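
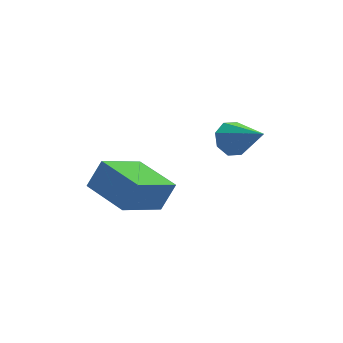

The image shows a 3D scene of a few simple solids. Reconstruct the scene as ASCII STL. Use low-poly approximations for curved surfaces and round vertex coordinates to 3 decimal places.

solid 
facet normal -0.168 0.795 -0.583
outer loop
vertex 1.568 -0.071 -0.506
vertex 0.987 0.104 -0.1
vertex 1.698 0.268 -0.081
endloop
endfacet
facet normal 0.957 -0.283 -0.067
outer loop
vertex 1.568 -0.071 -0.506
vertex 1.698 0.268 -0.081
vertex 1.293 -1.344 0.96
endloop
endfacet
facet normal -0.168 0.796 -0.581
outer loop
vertex 1.698 0.268 -0.081
vertex 0.987 0.104 -0.1
vertex 1.412 0.51 0.333
endloop
endfacet
facet normal 0.848 0.120 0.516
outer loop
vertex 1.698 0.268 -0.081
vertex 1.412 0.51 0.333
vertex 1.293 -1.344 0.96
endloop
endfacet
facet normal -0.166 0.796 -0.583
outer loop
vertex 1.412 0.51 0.333
vertex 0.987 0.104 -0.1
vertex 0.876 0.515 0.493
endloop
endfacet
facet normal 0.276 0.292 0.916
outer loop
vertex 1.412 0.51 0.333
vertex 0.876 0.515 0.493
vertex 1.293 -1.344 0.96
endloop
endfacet
facet normal -0.169 0.795 -0.583
outer loop
vertex 0.876 0.515 0.493
vertex 0.987 0.104 -0.1
vertex 0.406 0.278 0.306
endloop
endfacet
facet normal -0.423 0.130 0.897
outer loop
vertex 0.876 0.515 0.493
vertex 0.406 0.278 0.306
vertex 1.293 -1.344 0.96
endloop
endfacet
facet normal -0.168 0.796 -0.582
outer loop
vertex 0.406 0.278 0.306
vertex 0.987 0.104 -0.1
vertex 0.276 -0.06 -0.119
endloop
endfacet
facet normal -0.840 -0.269 0.471
outer loop
vertex 0.406 0.278 0.306
vertex 0.276 -0.06 -0.119
vertex 1.293 -1.344 0.96
endloop
endfacet
facet normal -0.168 0.795 -0.583
outer loop
vertex 0.276 -0.06 -0.119
vertex 0.987 0.104 -0.1
vertex 0.562 -0.303 -0.533
endloop
endfacet
facet normal -0.732 -0.673 -0.111
outer loop
vertex 0.276 -0.06 -0.119
vertex 0.562 -0.303 -0.533
vertex 1.293 -1.344 0.96
endloop
endfacet
facet normal -0.168 0.795 -0.582
outer loop
vertex 0.562 -0.303 -0.533
vertex 0.987 0.104 -0.1
vertex 1.097 -0.307 -0.693
endloop
endfacet
facet normal -0.159 -0.845 -0.511
outer loop
vertex 0.562 -0.303 -0.533
vertex 1.097 -0.307 -0.693
vertex 1.293 -1.344 0.96
endloop
endfacet
facet normal -0.167 0.795 -0.582
outer loop
vertex 1.097 -0.307 -0.693
vertex 0.987 0.104 -0.1
vertex 1.568 -0.071 -0.506
endloop
endfacet
facet normal 0.538 -0.684 -0.493
outer loop
vertex 1.097 -0.307 -0.693
vertex 1.568 -0.071 -0.506
vertex 1.293 -1.344 0.96
endloop
endfacet
facet normal -0.503 -0.022 -0.864
outer loop
vertex -3.502 -0.372 -1.684
vertex -3.901 1.384 -1.496
vertex -1.773 0.131 -2.704
endloop
endfacet
facet normal 0.220 -0.970 -0.105
outer loop
vertex -1.179 0.156 -1.684
vertex -3.502 -0.372 -1.684
vertex -1.773 0.131 -2.704
endloop
endfacet
facet normal -0.503 -0.022 -0.864
outer loop
vertex -1.773 0.131 -2.704
vertex -3.901 1.384 -1.496
vertex -2.171 1.886 -2.516
endloop
endfacet
facet normal 0.836 0.242 -0.493
outer loop
vertex -2.171 1.886 -2.516
vertex -1.179 0.156 -1.684
vertex -1.773 0.131 -2.704
endloop
endfacet
facet normal -0.836 -0.243 0.493
outer loop
vertex -3.502 -0.372 -1.684
vertex -3.307 1.409 -0.476
vertex -3.901 1.384 -1.496
endloop
endfacet
facet normal 0.220 -0.970 -0.103
outer loop
vertex -2.909 -0.346 -0.664
vertex -3.502 -0.372 -1.684
vertex -1.179 0.156 -1.684
endloop
endfacet
facet normal -0.836 -0.242 0.492
outer loop
vertex -2.909 -0.346 -0.664
vertex -3.307 1.409 -0.476
vertex -3.502 -0.372 -1.684
endloop
endfacet
facet normal -0.220 0.970 0.104
outer loop
vertex -3.901 1.384 -1.496
vertex -3.307 1.409 -0.476
vertex -2.171 1.886 -2.516
endloop
endfacet
facet normal 0.836 0.243 -0.492
outer loop
vertex -1.578 1.912 -1.496
vertex -1.179 0.156 -1.684
vertex -2.171 1.886 -2.516
endloop
endfacet
facet normal -0.221 0.970 0.104
outer loop
vertex -2.171 1.886 -2.516
vertex -3.307 1.409 -0.476
vertex -1.578 1.912 -1.496
endloop
endfacet
facet normal 0.503 0.022 0.864
outer loop
vertex -1.578 1.912 -1.496
vertex -2.909 -0.346 -0.664
vertex -1.179 0.156 -1.684
endloop
endfacet
facet normal 0.503 0.022 0.864
outer loop
vertex -3.307 1.409 -0.476
vertex -2.909 -0.346 -0.664
vertex -1.578 1.912 -1.496
endloop
endfacet

endsolid


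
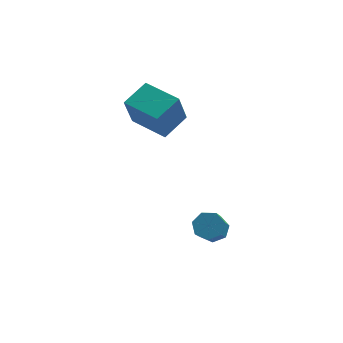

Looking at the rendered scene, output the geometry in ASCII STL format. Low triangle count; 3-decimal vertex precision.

solid 
facet normal -0.822 0.562 0.097
outer loop
vertex -3.56 -0.005 0.078
vertex -2.965 0.793 0.497
vertex -3.369 0.482 -1.123
endloop
endfacet
facet normal -0.551 -0.739 -0.387
outer loop
vertex -2.235 -0.293 -1.257
vertex -3.56 -0.005 0.078
vertex -3.369 0.482 -1.123
endloop
endfacet
facet normal -0.821 0.562 0.097
outer loop
vertex -3.369 0.482 -1.123
vertex -2.965 0.793 0.497
vertex -2.773 1.28 -0.704
endloop
endfacet
facet normal 0.146 0.372 -0.917
outer loop
vertex -2.773 1.28 -0.704
vertex -2.235 -0.293 -1.257
vertex -3.369 0.482 -1.123
endloop
endfacet
facet normal -0.146 -0.372 0.917
outer loop
vertex -3.56 -0.005 0.078
vertex -1.831 0.018 0.363
vertex -2.965 0.793 0.497
endloop
endfacet
facet normal -0.551 -0.739 -0.388
outer loop
vertex -2.427 -0.78 -0.056
vertex -3.56 -0.005 0.078
vertex -2.235 -0.293 -1.257
endloop
endfacet
facet normal -0.146 -0.372 0.917
outer loop
vertex -2.427 -0.78 -0.056
vertex -1.831 0.018 0.363
vertex -3.56 -0.005 0.078
endloop
endfacet
facet normal 0.551 0.739 0.388
outer loop
vertex -2.965 0.793 0.497
vertex -1.831 0.018 0.363
vertex -2.773 1.28 -0.704
endloop
endfacet
facet normal 0.146 0.372 -0.917
outer loop
vertex -1.64 0.505 -0.838
vertex -2.235 -0.293 -1.257
vertex -2.773 1.28 -0.704
endloop
endfacet
facet normal 0.551 0.739 0.387
outer loop
vertex -2.773 1.28 -0.704
vertex -1.831 0.018 0.363
vertex -1.64 0.505 -0.838
endloop
endfacet
facet normal 0.822 -0.562 -0.097
outer loop
vertex -1.64 0.505 -0.838
vertex -2.427 -0.78 -0.056
vertex -2.235 -0.293 -1.257
endloop
endfacet
facet normal 0.821 -0.562 -0.097
outer loop
vertex -1.831 0.018 0.363
vertex -2.427 -0.78 -0.056
vertex -1.64 0.505 -0.838
endloop
endfacet
facet normal 0.033 0.727 -0.686
outer loop
vertex -0.156 -2.022 -4.563
vertex -0.575 -1.8 -4.348
vertex -0.073 -1.719 -4.238
endloop
endfacet
facet normal 0.982 -0.149 -0.112
outer loop
vertex -0.156 -2.022 -4.563
vertex -0.073 -1.719 -4.238
vertex -0.206 -3.141 -3.506
endloop
endfacet
facet normal 0.982 -0.149 -0.112
outer loop
vertex -0.206 -3.141 -3.506
vertex -0.073 -1.719 -4.238
vertex -0.123 -2.838 -3.182
endloop
endfacet
facet normal -0.032 -0.726 0.687
outer loop
vertex -0.206 -3.141 -3.506
vertex -0.123 -2.838 -3.182
vertex -0.625 -2.92 -3.292
endloop
endfacet
facet normal 0.033 0.727 -0.686
outer loop
vertex -0.073 -1.719 -4.238
vertex -0.575 -1.8 -4.348
vertex -0.368 -1.478 -3.997
endloop
endfacet
facet normal 0.755 0.432 0.493
outer loop
vertex -0.073 -1.719 -4.238
vertex -0.368 -1.478 -3.997
vertex -0.123 -2.838 -3.182
endloop
endfacet
facet normal 0.756 0.431 0.492
outer loop
vertex -0.123 -2.838 -3.182
vertex -0.368 -1.478 -3.997
vertex -0.418 -2.597 -2.94
endloop
endfacet
facet normal -0.031 -0.727 0.686
outer loop
vertex -0.123 -2.838 -3.182
vertex -0.418 -2.597 -2.94
vertex -0.625 -2.92 -3.292
endloop
endfacet
facet normal 0.033 0.727 -0.686
outer loop
vertex -0.368 -1.478 -3.997
vertex -0.575 -1.8 -4.348
vertex -0.819 -1.479 -4.02
endloop
endfacet
facet normal -0.039 0.687 0.726
outer loop
vertex -0.368 -1.478 -3.997
vertex -0.819 -1.479 -4.02
vertex -0.418 -2.597 -2.94
endloop
endfacet
facet normal -0.040 0.687 0.726
outer loop
vertex -0.418 -2.597 -2.94
vertex -0.819 -1.479 -4.02
vertex -0.869 -2.599 -2.963
endloop
endfacet
facet normal -0.032 -0.727 0.686
outer loop
vertex -0.418 -2.597 -2.94
vertex -0.869 -2.599 -2.963
vertex -0.625 -2.92 -3.292
endloop
endfacet
facet normal 0.031 0.726 -0.687
outer loop
vertex -0.819 -1.479 -4.02
vertex -0.575 -1.8 -4.348
vertex -1.086 -1.723 -4.29
endloop
endfacet
facet normal -0.806 0.425 0.412
outer loop
vertex -0.819 -1.479 -4.02
vertex -1.086 -1.723 -4.29
vertex -0.869 -2.599 -2.963
endloop
endfacet
facet normal -0.806 0.425 0.412
outer loop
vertex -0.869 -2.599 -2.963
vertex -1.086 -1.723 -4.29
vertex -1.136 -2.842 -3.234
endloop
endfacet
facet normal -0.033 -0.728 0.685
outer loop
vertex -0.869 -2.599 -2.963
vertex -1.136 -2.842 -3.234
vertex -0.625 -2.92 -3.292
endloop
endfacet
facet normal 0.031 0.726 -0.687
outer loop
vertex -1.086 -1.723 -4.29
vertex -0.575 -1.8 -4.348
vertex -0.968 -2.025 -4.604
endloop
endfacet
facet normal -0.965 -0.157 -0.212
outer loop
vertex -1.086 -1.723 -4.29
vertex -0.968 -2.025 -4.604
vertex -1.136 -2.842 -3.234
endloop
endfacet
facet normal -0.965 -0.157 -0.212
outer loop
vertex -1.136 -2.842 -3.234
vertex -0.968 -2.025 -4.604
vertex -1.018 -3.144 -3.548
endloop
endfacet
facet normal -0.033 -0.727 0.686
outer loop
vertex -1.136 -2.842 -3.234
vertex -1.018 -3.144 -3.548
vertex -0.625 -2.92 -3.292
endloop
endfacet
facet normal 0.031 0.727 -0.686
outer loop
vertex -0.968 -2.025 -4.604
vertex -0.575 -1.8 -4.348
vertex -0.554 -2.158 -4.726
endloop
endfacet
facet normal -0.398 -0.620 -0.676
outer loop
vertex -0.968 -2.025 -4.604
vertex -0.554 -2.158 -4.726
vertex -1.018 -3.144 -3.548
endloop
endfacet
facet normal -0.398 -0.620 -0.676
outer loop
vertex -1.018 -3.144 -3.548
vertex -0.554 -2.158 -4.726
vertex -0.605 -3.277 -3.669
endloop
endfacet
facet normal -0.033 -0.727 0.686
outer loop
vertex -1.018 -3.144 -3.548
vertex -0.605 -3.277 -3.669
vertex -0.625 -2.92 -3.292
endloop
endfacet
facet normal 0.033 0.727 -0.686
outer loop
vertex -0.554 -2.158 -4.726
vertex -0.575 -1.8 -4.348
vertex -0.156 -2.022 -4.563
endloop
endfacet
facet normal 0.469 -0.618 -0.631
outer loop
vertex -0.554 -2.158 -4.726
vertex -0.156 -2.022 -4.563
vertex -0.605 -3.277 -3.669
endloop
endfacet
facet normal 0.469 -0.618 -0.632
outer loop
vertex -0.605 -3.277 -3.669
vertex -0.156 -2.022 -4.563
vertex -0.206 -3.141 -3.506
endloop
endfacet
facet normal -0.033 -0.727 0.686
outer loop
vertex -0.605 -3.277 -3.669
vertex -0.206 -3.141 -3.506
vertex -0.625 -2.92 -3.292
endloop
endfacet

endsolid


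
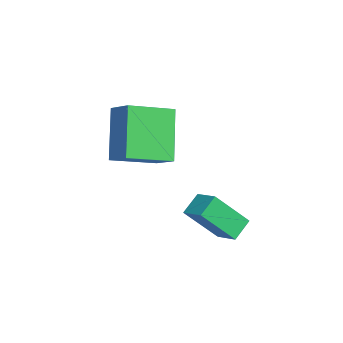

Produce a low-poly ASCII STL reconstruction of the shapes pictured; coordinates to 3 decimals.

solid 
facet normal -0.809 -0.488 -0.328
outer loop
vertex 2.281 -2.376 2.24
vertex 1.788 -1.887 2.729
vertex 2.132 -1.307 1.019
endloop
endfacet
facet normal 0.581 -0.576 -0.575
outer loop
vertex 2.852 -0.873 1.311
vertex 2.281 -2.376 2.24
vertex 2.132 -1.307 1.019
endloop
endfacet
facet normal -0.809 -0.487 -0.328
outer loop
vertex 2.132 -1.307 1.019
vertex 1.788 -1.887 2.729
vertex 1.639 -0.817 1.508
endloop
endfacet
facet normal -0.091 0.656 -0.749
outer loop
vertex 1.639 -0.817 1.508
vertex 2.852 -0.873 1.311
vertex 2.132 -1.307 1.019
endloop
endfacet
facet normal 0.092 -0.656 0.749
outer loop
vertex 2.281 -2.376 2.24
vertex 2.508 -1.453 3.021
vertex 1.788 -1.887 2.729
endloop
endfacet
facet normal 0.580 -0.576 -0.576
outer loop
vertex 3.001 -1.943 2.532
vertex 2.281 -2.376 2.24
vertex 2.852 -0.873 1.311
endloop
endfacet
facet normal 0.091 -0.656 0.749
outer loop
vertex 3.001 -1.943 2.532
vertex 2.508 -1.453 3.021
vertex 2.281 -2.376 2.24
endloop
endfacet
facet normal -0.581 0.576 0.576
outer loop
vertex 1.788 -1.887 2.729
vertex 2.508 -1.453 3.021
vertex 1.639 -0.817 1.508
endloop
endfacet
facet normal -0.091 0.657 -0.749
outer loop
vertex 2.359 -0.384 1.8
vertex 2.852 -0.873 1.311
vertex 1.639 -0.817 1.508
endloop
endfacet
facet normal -0.580 0.576 0.575
outer loop
vertex 1.639 -0.817 1.508
vertex 2.508 -1.453 3.021
vertex 2.359 -0.384 1.8
endloop
endfacet
facet normal 0.809 0.487 0.328
outer loop
vertex 2.359 -0.384 1.8
vertex 3.001 -1.943 2.532
vertex 2.852 -0.873 1.311
endloop
endfacet
facet normal 0.809 0.487 0.328
outer loop
vertex 2.508 -1.453 3.021
vertex 3.001 -1.943 2.532
vertex 2.359 -0.384 1.8
endloop
endfacet
facet normal -0.569 0.079 0.819
outer loop
vertex -0.797 -3.773 5.333
vertex -1.38 -2.23 4.779
vertex -1.578 -4.247 4.836
endloop
endfacet
facet normal 0.335 -0.887 0.318
outer loop
vertex -0.4 -4.41 3.141
vertex -0.797 -3.773 5.333
vertex -1.578 -4.247 4.836
endloop
endfacet
facet normal -0.569 0.079 0.819
outer loop
vertex -1.578 -4.247 4.836
vertex -1.38 -2.23 4.779
vertex -2.161 -2.704 4.282
endloop
endfacet
facet normal -0.751 -0.455 -0.478
outer loop
vertex -2.161 -2.704 4.282
vertex -0.4 -4.41 3.141
vertex -1.578 -4.247 4.836
endloop
endfacet
facet normal 0.751 0.455 0.478
outer loop
vertex -0.797 -3.773 5.333
vertex -0.202 -2.393 3.084
vertex -1.38 -2.23 4.779
endloop
endfacet
facet normal 0.335 -0.887 0.318
outer loop
vertex 0.381 -3.936 3.638
vertex -0.797 -3.773 5.333
vertex -0.4 -4.41 3.141
endloop
endfacet
facet normal 0.751 0.455 0.478
outer loop
vertex 0.381 -3.936 3.638
vertex -0.202 -2.393 3.084
vertex -0.797 -3.773 5.333
endloop
endfacet
facet normal -0.335 0.887 -0.318
outer loop
vertex -1.38 -2.23 4.779
vertex -0.202 -2.393 3.084
vertex -2.161 -2.704 4.282
endloop
endfacet
facet normal -0.751 -0.455 -0.478
outer loop
vertex -0.983 -2.867 2.587
vertex -0.4 -4.41 3.141
vertex -2.161 -2.704 4.282
endloop
endfacet
facet normal -0.335 0.887 -0.318
outer loop
vertex -2.161 -2.704 4.282
vertex -0.202 -2.393 3.084
vertex -0.983 -2.867 2.587
endloop
endfacet
facet normal 0.569 -0.079 -0.819
outer loop
vertex -0.983 -2.867 2.587
vertex 0.381 -3.936 3.638
vertex -0.4 -4.41 3.141
endloop
endfacet
facet normal 0.569 -0.079 -0.819
outer loop
vertex -0.202 -2.393 3.084
vertex 0.381 -3.936 3.638
vertex -0.983 -2.867 2.587
endloop
endfacet

endsolid


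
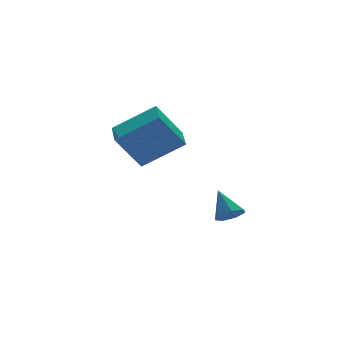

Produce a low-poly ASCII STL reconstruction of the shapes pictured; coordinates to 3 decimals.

solid 
facet normal -0.016 -0.704 -0.710
outer loop
vertex 3.555 1.078 -2.009
vertex 3.068 0.736 -1.659
vertex 2.989 1.224 -2.141
endloop
endfacet
facet normal 0.309 0.887 -0.343
outer loop
vertex 3.555 1.078 -2.009
vertex 2.989 1.224 -2.141
vertex 3.092 1.784 -0.601
endloop
endfacet
facet normal -0.015 -0.704 -0.710
outer loop
vertex 2.989 1.224 -2.141
vertex 3.068 0.736 -1.659
vertex 2.483 1.002 -1.91
endloop
endfacet
facet normal -0.487 0.831 -0.269
outer loop
vertex 2.989 1.224 -2.141
vertex 2.483 1.002 -1.91
vertex 3.092 1.784 -0.601
endloop
endfacet
facet normal -0.015 -0.703 -0.711
outer loop
vertex 2.483 1.002 -1.91
vertex 3.068 0.736 -1.659
vertex 2.418 0.58 -1.491
endloop
endfacet
facet normal -0.911 0.352 0.213
outer loop
vertex 2.483 1.002 -1.91
vertex 2.418 0.58 -1.491
vertex 3.092 1.784 -0.601
endloop
endfacet
facet normal -0.015 -0.703 -0.711
outer loop
vertex 2.418 0.58 -1.491
vertex 3.068 0.736 -1.659
vertex 2.842 0.275 -1.198
endloop
endfacet
facet normal -0.646 -0.186 0.741
outer loop
vertex 2.418 0.58 -1.491
vertex 2.842 0.275 -1.198
vertex 3.092 1.784 -0.601
endloop
endfacet
facet normal -0.016 -0.703 -0.711
outer loop
vertex 2.842 0.275 -1.198
vertex 3.068 0.736 -1.659
vertex 3.437 0.317 -1.253
endloop
endfacet
facet normal 0.112 -0.382 0.918
outer loop
vertex 2.842 0.275 -1.198
vertex 3.437 0.317 -1.253
vertex 3.092 1.784 -0.601
endloop
endfacet
facet normal -0.016 -0.703 -0.711
outer loop
vertex 3.437 0.317 -1.253
vertex 3.068 0.736 -1.659
vertex 3.754 0.675 -1.614
endloop
endfacet
facet normal 0.789 -0.085 0.609
outer loop
vertex 3.437 0.317 -1.253
vertex 3.754 0.675 -1.614
vertex 3.092 1.784 -0.601
endloop
endfacet
facet normal -0.016 -0.704 -0.710
outer loop
vertex 3.754 0.675 -1.614
vertex 3.068 0.736 -1.659
vertex 3.555 1.078 -2.009
endloop
endfacet
facet normal 0.876 0.479 0.048
outer loop
vertex 3.754 0.675 -1.614
vertex 3.555 1.078 -2.009
vertex 3.092 1.784 -0.601
endloop
endfacet
facet normal -0.729 0.395 -0.559
outer loop
vertex -1.935 1.444 3.313
vertex -1.378 2.707 3.478
vertex -0.869 1.181 1.738
endloop
endfacet
facet normal -0.400 -0.909 -0.119
outer loop
vertex 0.698 0.333 2.942
vertex -1.935 1.444 3.313
vertex -0.869 1.181 1.738
endloop
endfacet
facet normal -0.729 0.395 -0.560
outer loop
vertex -0.869 1.181 1.738
vertex -1.378 2.707 3.478
vertex -0.312 2.444 1.904
endloop
endfacet
facet normal 0.556 -0.137 -0.820
outer loop
vertex -0.312 2.444 1.904
vertex 0.698 0.333 2.942
vertex -0.869 1.181 1.738
endloop
endfacet
facet normal -0.555 0.138 0.820
outer loop
vertex -1.935 1.444 3.313
vertex 0.189 1.859 4.682
vertex -1.378 2.707 3.478
endloop
endfacet
facet normal -0.400 -0.909 -0.119
outer loop
vertex -0.368 0.596 4.516
vertex -1.935 1.444 3.313
vertex 0.698 0.333 2.942
endloop
endfacet
facet normal -0.555 0.137 0.820
outer loop
vertex -0.368 0.596 4.516
vertex 0.189 1.859 4.682
vertex -1.935 1.444 3.313
endloop
endfacet
facet normal 0.400 0.909 0.119
outer loop
vertex -1.378 2.707 3.478
vertex 0.189 1.859 4.682
vertex -0.312 2.444 1.904
endloop
endfacet
facet normal 0.555 -0.138 -0.820
outer loop
vertex 1.255 1.596 3.107
vertex 0.698 0.333 2.942
vertex -0.312 2.444 1.904
endloop
endfacet
facet normal 0.400 0.909 0.119
outer loop
vertex -0.312 2.444 1.904
vertex 0.189 1.859 4.682
vertex 1.255 1.596 3.107
endloop
endfacet
facet normal 0.729 -0.395 0.560
outer loop
vertex 1.255 1.596 3.107
vertex -0.368 0.596 4.516
vertex 0.698 0.333 2.942
endloop
endfacet
facet normal 0.729 -0.395 0.559
outer loop
vertex 0.189 1.859 4.682
vertex -0.368 0.596 4.516
vertex 1.255 1.596 3.107
endloop
endfacet

endsolid


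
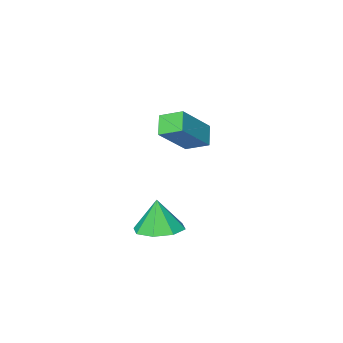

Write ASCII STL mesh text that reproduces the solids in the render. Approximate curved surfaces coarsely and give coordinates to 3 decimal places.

solid 
facet normal -0.451 -0.572 0.685
outer loop
vertex -1.22 -3.151 3.138
vertex -1.768 -2.219 3.556
vertex -2.878 -3.503 1.751
endloop
endfacet
facet normal 0.473 -0.804 -0.361
outer loop
vertex -2.372 -2.861 0.984
vertex -1.22 -3.151 3.138
vertex -2.878 -3.503 1.751
endloop
endfacet
facet normal -0.452 -0.572 0.685
outer loop
vertex -2.878 -3.503 1.751
vertex -1.768 -2.219 3.556
vertex -3.426 -2.57 2.169
endloop
endfacet
facet normal -0.757 -0.161 -0.634
outer loop
vertex -3.426 -2.57 2.169
vertex -2.372 -2.861 0.984
vertex -2.878 -3.503 1.751
endloop
endfacet
facet normal 0.757 0.161 0.634
outer loop
vertex -1.22 -3.151 3.138
vertex -1.262 -1.577 2.789
vertex -1.768 -2.219 3.556
endloop
endfacet
facet normal 0.472 -0.804 -0.361
outer loop
vertex -0.714 -2.51 2.371
vertex -1.22 -3.151 3.138
vertex -2.372 -2.861 0.984
endloop
endfacet
facet normal 0.757 0.161 0.634
outer loop
vertex -0.714 -2.51 2.371
vertex -1.262 -1.577 2.789
vertex -1.22 -3.151 3.138
endloop
endfacet
facet normal -0.472 0.804 0.361
outer loop
vertex -1.768 -2.219 3.556
vertex -1.262 -1.577 2.789
vertex -3.426 -2.57 2.169
endloop
endfacet
facet normal -0.757 -0.161 -0.634
outer loop
vertex -2.92 -1.929 1.402
vertex -2.372 -2.861 0.984
vertex -3.426 -2.57 2.169
endloop
endfacet
facet normal -0.472 0.804 0.361
outer loop
vertex -3.426 -2.57 2.169
vertex -1.262 -1.577 2.789
vertex -2.92 -1.929 1.402
endloop
endfacet
facet normal 0.451 0.572 -0.684
outer loop
vertex -2.92 -1.929 1.402
vertex -0.714 -2.51 2.371
vertex -2.372 -2.861 0.984
endloop
endfacet
facet normal 0.451 0.572 -0.685
outer loop
vertex -1.262 -1.577 2.789
vertex -0.714 -2.51 2.371
vertex -2.92 -1.929 1.402
endloop
endfacet
facet normal -0.002 0.116 -0.993
outer loop
vertex 3.315 1.691 -0.491
vertex 2.278 1.769 -0.48
vertex 3.067 2.442 -0.403
endloop
endfacet
facet normal 0.806 0.201 0.557
outer loop
vertex 3.315 1.691 -0.491
vertex 3.067 2.442 -0.403
vertex 2.282 1.591 1.04
endloop
endfacet
facet normal -0.003 0.117 -0.993
outer loop
vertex 3.067 2.442 -0.403
vertex 2.278 1.769 -0.48
vertex 2.357 2.799 -0.359
endloop
endfacet
facet normal 0.384 0.688 0.615
outer loop
vertex 3.067 2.442 -0.403
vertex 2.357 2.799 -0.359
vertex 2.282 1.591 1.04
endloop
endfacet
facet normal -0.001 0.117 -0.993
outer loop
vertex 2.357 2.799 -0.359
vertex 2.278 1.769 -0.48
vertex 1.601 2.552 -0.387
endloop
endfacet
facet normal -0.264 0.737 0.622
outer loop
vertex 2.357 2.799 -0.359
vertex 1.601 2.552 -0.387
vertex 2.282 1.591 1.04
endloop
endfacet
facet normal -0.003 0.116 -0.993
outer loop
vertex 1.601 2.552 -0.387
vertex 2.278 1.769 -0.48
vertex 1.241 1.847 -0.468
endloop
endfacet
facet normal -0.754 0.319 0.575
outer loop
vertex 1.601 2.552 -0.387
vertex 1.241 1.847 -0.468
vertex 2.282 1.591 1.04
endloop
endfacet
facet normal -0.003 0.117 -0.993
outer loop
vertex 1.241 1.847 -0.468
vertex 2.278 1.769 -0.48
vertex 1.489 1.096 -0.557
endloop
endfacet
facet normal -0.803 -0.324 0.499
outer loop
vertex 1.241 1.847 -0.468
vertex 1.489 1.096 -0.557
vertex 2.282 1.591 1.04
endloop
endfacet
facet normal -0.002 0.116 -0.993
outer loop
vertex 1.489 1.096 -0.557
vertex 2.278 1.769 -0.48
vertex 2.2 0.739 -0.6
endloop
endfacet
facet normal -0.381 -0.812 0.441
outer loop
vertex 1.489 1.096 -0.557
vertex 2.2 0.739 -0.6
vertex 2.282 1.591 1.04
endloop
endfacet
facet normal -0.002 0.116 -0.993
outer loop
vertex 2.2 0.739 -0.6
vertex 2.278 1.769 -0.48
vertex 2.956 0.985 -0.573
endloop
endfacet
facet normal 0.265 -0.861 0.434
outer loop
vertex 2.2 0.739 -0.6
vertex 2.956 0.985 -0.573
vertex 2.282 1.591 1.04
endloop
endfacet
facet normal -0.002 0.116 -0.993
outer loop
vertex 2.956 0.985 -0.573
vertex 2.278 1.769 -0.48
vertex 3.315 1.691 -0.491
endloop
endfacet
facet normal 0.757 -0.441 0.482
outer loop
vertex 2.956 0.985 -0.573
vertex 3.315 1.691 -0.491
vertex 2.282 1.591 1.04
endloop
endfacet

endsolid


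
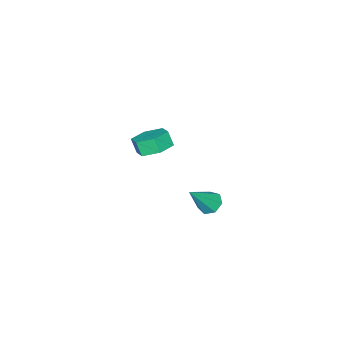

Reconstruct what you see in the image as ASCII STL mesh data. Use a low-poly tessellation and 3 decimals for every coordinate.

solid 
facet normal 0.056 0.449 -0.892
outer loop
vertex -1.391 -4.507 -4.147
vertex -1.922 -3.634 -3.741
vertex -0.824 -3.68 -3.695
endloop
endfacet
facet normal 0.855 -0.483 -0.189
outer loop
vertex -1.391 -4.507 -4.147
vertex -0.824 -3.68 -3.695
vertex -1.447 -4.96 -3.245
endloop
endfacet
facet normal 0.855 -0.483 -0.190
outer loop
vertex -1.447 -4.96 -3.245
vertex -0.824 -3.68 -3.695
vertex -0.88 -4.133 -2.794
endloop
endfacet
facet normal -0.056 -0.448 0.892
outer loop
vertex -1.447 -4.96 -3.245
vertex -0.88 -4.133 -2.794
vertex -1.978 -4.086 -2.839
endloop
endfacet
facet normal 0.056 0.448 -0.892
outer loop
vertex -0.824 -3.68 -3.695
vertex -1.922 -3.634 -3.741
vertex -1.355 -2.806 -3.289
endloop
endfacet
facet normal 0.874 0.410 0.260
outer loop
vertex -0.824 -3.68 -3.695
vertex -1.355 -2.806 -3.289
vertex -0.88 -4.133 -2.794
endloop
endfacet
facet normal 0.874 0.410 0.260
outer loop
vertex -0.88 -4.133 -2.794
vertex -1.355 -2.806 -3.289
vertex -1.411 -3.259 -2.388
endloop
endfacet
facet normal -0.056 -0.448 0.892
outer loop
vertex -0.88 -4.133 -2.794
vertex -1.411 -3.259 -2.388
vertex -1.978 -4.086 -2.839
endloop
endfacet
facet normal 0.056 0.448 -0.892
outer loop
vertex -1.355 -2.806 -3.289
vertex -1.922 -3.634 -3.741
vertex -2.453 -2.76 -3.335
endloop
endfacet
facet normal 0.019 0.893 0.450
outer loop
vertex -1.355 -2.806 -3.289
vertex -2.453 -2.76 -3.335
vertex -1.411 -3.259 -2.388
endloop
endfacet
facet normal 0.019 0.893 0.450
outer loop
vertex -1.411 -3.259 -2.388
vertex -2.453 -2.76 -3.335
vertex -2.509 -3.213 -2.433
endloop
endfacet
facet normal -0.055 -0.449 0.892
outer loop
vertex -1.411 -3.259 -2.388
vertex -2.509 -3.213 -2.433
vertex -1.978 -4.086 -2.839
endloop
endfacet
facet normal 0.056 0.448 -0.892
outer loop
vertex -2.453 -2.76 -3.335
vertex -1.922 -3.634 -3.741
vertex -3.02 -3.587 -3.786
endloop
endfacet
facet normal -0.855 0.483 0.189
outer loop
vertex -2.453 -2.76 -3.335
vertex -3.02 -3.587 -3.786
vertex -2.509 -3.213 -2.433
endloop
endfacet
facet normal -0.855 0.483 0.190
outer loop
vertex -2.509 -3.213 -2.433
vertex -3.02 -3.587 -3.786
vertex -3.076 -4.04 -2.885
endloop
endfacet
facet normal -0.056 -0.449 0.892
outer loop
vertex -2.509 -3.213 -2.433
vertex -3.076 -4.04 -2.885
vertex -1.978 -4.086 -2.839
endloop
endfacet
facet normal 0.056 0.448 -0.892
outer loop
vertex -3.02 -3.587 -3.786
vertex -1.922 -3.634 -3.741
vertex -2.489 -4.461 -4.192
endloop
endfacet
facet normal -0.874 -0.410 -0.260
outer loop
vertex -3.02 -3.587 -3.786
vertex -2.489 -4.461 -4.192
vertex -3.076 -4.04 -2.885
endloop
endfacet
facet normal -0.874 -0.410 -0.260
outer loop
vertex -3.076 -4.04 -2.885
vertex -2.489 -4.461 -4.192
vertex -2.545 -4.914 -3.291
endloop
endfacet
facet normal -0.056 -0.448 0.892
outer loop
vertex -3.076 -4.04 -2.885
vertex -2.545 -4.914 -3.291
vertex -1.978 -4.086 -2.839
endloop
endfacet
facet normal 0.055 0.449 -0.892
outer loop
vertex -2.489 -4.461 -4.192
vertex -1.922 -3.634 -3.741
vertex -1.391 -4.507 -4.147
endloop
endfacet
facet normal -0.019 -0.893 -0.450
outer loop
vertex -2.489 -4.461 -4.192
vertex -1.391 -4.507 -4.147
vertex -2.545 -4.914 -3.291
endloop
endfacet
facet normal -0.019 -0.893 -0.450
outer loop
vertex -2.545 -4.914 -3.291
vertex -1.391 -4.507 -4.147
vertex -1.447 -4.96 -3.245
endloop
endfacet
facet normal -0.056 -0.448 0.892
outer loop
vertex -2.545 -4.914 -3.291
vertex -1.447 -4.96 -3.245
vertex -1.978 -4.086 -2.839
endloop
endfacet
facet normal -0.633 0.173 -0.754
outer loop
vertex 2.521 2.683 -2.572
vertex 2.178 3.197 -2.166
vertex 2.75 3.28 -2.627
endloop
endfacet
facet normal 0.850 -0.361 -0.383
outer loop
vertex 2.521 2.683 -2.572
vertex 2.75 3.28 -2.627
vertex 3.462 2.843 -0.634
endloop
endfacet
facet normal -0.633 0.174 -0.754
outer loop
vertex 2.75 3.28 -2.627
vertex 2.178 3.197 -2.166
vertex 2.548 3.815 -2.334
endloop
endfacet
facet normal 0.870 0.445 -0.213
outer loop
vertex 2.75 3.28 -2.627
vertex 2.548 3.815 -2.334
vertex 3.462 2.843 -0.634
endloop
endfacet
facet normal -0.633 0.174 -0.754
outer loop
vertex 2.548 3.815 -2.334
vertex 2.178 3.197 -2.166
vertex 2.067 3.884 -1.914
endloop
endfacet
facet normal 0.383 0.876 0.295
outer loop
vertex 2.548 3.815 -2.334
vertex 2.067 3.884 -1.914
vertex 3.462 2.843 -0.634
endloop
endfacet
facet normal -0.633 0.175 -0.755
outer loop
vertex 2.067 3.884 -1.914
vertex 2.178 3.197 -2.166
vertex 1.669 3.436 -1.684
endloop
endfacet
facet normal -0.244 0.605 0.758
outer loop
vertex 2.067 3.884 -1.914
vertex 1.669 3.436 -1.684
vertex 3.462 2.843 -0.634
endloop
endfacet
facet normal -0.633 0.174 -0.754
outer loop
vertex 1.669 3.436 -1.684
vertex 2.178 3.197 -2.166
vertex 1.654 2.808 -1.816
endloop
endfacet
facet normal -0.538 -0.161 0.827
outer loop
vertex 1.669 3.436 -1.684
vertex 1.654 2.808 -1.816
vertex 3.462 2.843 -0.634
endloop
endfacet
facet normal -0.633 0.175 -0.754
outer loop
vertex 1.654 2.808 -1.816
vertex 2.178 3.197 -2.166
vertex 2.033 2.473 -2.212
endloop
endfacet
facet normal -0.278 -0.848 0.451
outer loop
vertex 1.654 2.808 -1.816
vertex 2.033 2.473 -2.212
vertex 3.462 2.843 -0.634
endloop
endfacet
facet normal -0.632 0.175 -0.755
outer loop
vertex 2.033 2.473 -2.212
vertex 2.178 3.197 -2.166
vertex 2.521 2.683 -2.572
endloop
endfacet
facet normal 0.339 -0.937 -0.087
outer loop
vertex 2.033 2.473 -2.212
vertex 2.521 2.683 -2.572
vertex 3.462 2.843 -0.634
endloop
endfacet

endsolid


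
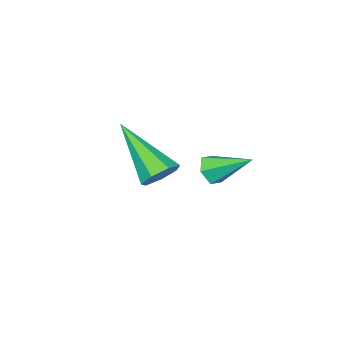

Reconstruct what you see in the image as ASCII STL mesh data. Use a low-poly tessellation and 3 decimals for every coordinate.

solid 
facet normal 0.303 -0.798 -0.521
outer loop
vertex -2.341 3.685 0.513
vertex -2.688 3.382 0.775
vertex -2.832 3.621 0.325
endloop
endfacet
facet normal 0.115 0.810 -0.575
outer loop
vertex -2.341 3.685 0.513
vertex -2.832 3.621 0.325
vertex -3.112 4.498 1.505
endloop
endfacet
facet normal 0.303 -0.798 -0.521
outer loop
vertex -2.832 3.621 0.325
vertex -2.688 3.382 0.775
vertex -3.179 3.318 0.587
endloop
endfacet
facet normal -0.752 0.431 -0.499
outer loop
vertex -2.832 3.621 0.325
vertex -3.179 3.318 0.587
vertex -3.112 4.498 1.505
endloop
endfacet
facet normal 0.304 -0.797 -0.522
outer loop
vertex -3.179 3.318 0.587
vertex -2.688 3.382 0.775
vertex -3.035 3.078 1.037
endloop
endfacet
facet normal -0.962 -0.131 0.238
outer loop
vertex -3.179 3.318 0.587
vertex -3.035 3.078 1.037
vertex -3.112 4.498 1.505
endloop
endfacet
facet normal 0.304 -0.797 -0.522
outer loop
vertex -3.035 3.078 1.037
vertex -2.688 3.382 0.775
vertex -2.543 3.142 1.226
endloop
endfacet
facet normal -0.305 -0.313 0.900
outer loop
vertex -3.035 3.078 1.037
vertex -2.543 3.142 1.226
vertex -3.112 4.498 1.505
endloop
endfacet
facet normal 0.303 -0.798 -0.522
outer loop
vertex -2.543 3.142 1.226
vertex -2.688 3.382 0.775
vertex -2.196 3.445 0.964
endloop
endfacet
facet normal 0.563 0.067 0.824
outer loop
vertex -2.543 3.142 1.226
vertex -2.196 3.445 0.964
vertex -3.112 4.498 1.505
endloop
endfacet
facet normal 0.303 -0.798 -0.522
outer loop
vertex -2.196 3.445 0.964
vertex -2.688 3.382 0.775
vertex -2.341 3.685 0.513
endloop
endfacet
facet normal 0.773 0.628 0.086
outer loop
vertex -2.196 3.445 0.964
vertex -2.341 3.685 0.513
vertex -3.112 4.498 1.505
endloop
endfacet
facet normal 0.052 0.797 -0.602
outer loop
vertex -2.268 1.237 -0.668
vertex -2.493 1.614 -0.188
vertex -1.877 1.465 -0.332
endloop
endfacet
facet normal 0.681 -0.639 -0.359
outer loop
vertex -2.268 1.237 -0.668
vertex -1.877 1.465 -0.332
vertex -2.607 -0.134 1.128
endloop
endfacet
facet normal 0.052 0.798 -0.601
outer loop
vertex -1.877 1.465 -0.332
vertex -2.493 1.614 -0.188
vertex -1.95 1.805 0.113
endloop
endfacet
facet normal 0.943 -0.170 0.285
outer loop
vertex -1.877 1.465 -0.332
vertex -1.95 1.805 0.113
vertex -2.607 -0.134 1.128
endloop
endfacet
facet normal 0.052 0.798 -0.600
outer loop
vertex -1.95 1.805 0.113
vertex -2.493 1.614 -0.188
vertex -2.432 2.0 0.331
endloop
endfacet
facet normal 0.485 0.271 0.831
outer loop
vertex -1.95 1.805 0.113
vertex -2.432 2.0 0.331
vertex -2.607 -0.134 1.128
endloop
endfacet
facet normal 0.053 0.798 -0.600
outer loop
vertex -2.432 2.0 0.331
vertex -2.493 1.614 -0.188
vertex -2.96 1.905 0.158
endloop
endfacet
facet normal -0.348 0.353 0.869
outer loop
vertex -2.432 2.0 0.331
vertex -2.96 1.905 0.158
vertex -2.607 -0.134 1.128
endloop
endfacet
facet normal 0.051 0.797 -0.601
outer loop
vertex -2.96 1.905 0.158
vertex -2.493 1.614 -0.188
vertex -3.137 1.59 -0.275
endloop
endfacet
facet normal -0.929 0.015 0.369
outer loop
vertex -2.96 1.905 0.158
vertex -3.137 1.59 -0.275
vertex -2.607 -0.134 1.128
endloop
endfacet
facet normal 0.051 0.798 -0.601
outer loop
vertex -3.137 1.59 -0.275
vertex -2.493 1.614 -0.188
vertex -2.829 1.293 -0.643
endloop
endfacet
facet normal -0.821 -0.490 -0.292
outer loop
vertex -3.137 1.59 -0.275
vertex -2.829 1.293 -0.643
vertex -2.607 -0.134 1.128
endloop
endfacet
facet normal 0.053 0.797 -0.601
outer loop
vertex -2.829 1.293 -0.643
vertex -2.493 1.614 -0.188
vertex -2.268 1.237 -0.668
endloop
endfacet
facet normal -0.105 -0.781 -0.616
outer loop
vertex -2.829 1.293 -0.643
vertex -2.268 1.237 -0.668
vertex -2.607 -0.134 1.128
endloop
endfacet

endsolid


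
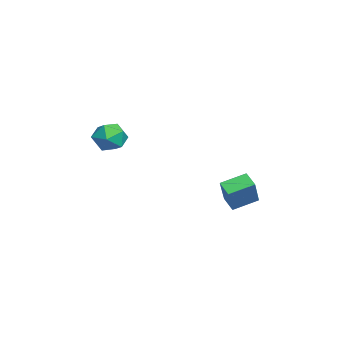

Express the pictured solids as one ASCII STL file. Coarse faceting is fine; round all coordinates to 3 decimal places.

solid 
facet normal -0.749 -0.419 0.514
outer loop
vertex 3.277 2.419 -2.831
vertex 2.905 3.704 -2.326
vertex 2.119 2.666 -4.316
endloop
endfacet
facet normal 0.261 -0.898 -0.353
outer loop
vertex 2.815 3.056 -4.794
vertex 3.277 2.419 -2.831
vertex 2.119 2.666 -4.316
endloop
endfacet
facet normal -0.748 -0.419 0.514
outer loop
vertex 2.119 2.666 -4.316
vertex 2.905 3.704 -2.326
vertex 1.746 3.952 -3.811
endloop
endfacet
facet normal -0.610 0.130 -0.782
outer loop
vertex 1.746 3.952 -3.811
vertex 2.815 3.056 -4.794
vertex 2.119 2.666 -4.316
endloop
endfacet
facet normal 0.610 -0.131 0.782
outer loop
vertex 3.277 2.419 -2.831
vertex 3.601 4.094 -2.804
vertex 2.905 3.704 -2.326
endloop
endfacet
facet normal 0.260 -0.899 -0.353
outer loop
vertex 3.974 2.808 -3.309
vertex 3.277 2.419 -2.831
vertex 2.815 3.056 -4.794
endloop
endfacet
facet normal 0.609 -0.130 0.782
outer loop
vertex 3.974 2.808 -3.309
vertex 3.601 4.094 -2.804
vertex 3.277 2.419 -2.831
endloop
endfacet
facet normal -0.261 0.898 0.353
outer loop
vertex 2.905 3.704 -2.326
vertex 3.601 4.094 -2.804
vertex 1.746 3.952 -3.811
endloop
endfacet
facet normal -0.609 0.131 -0.782
outer loop
vertex 2.443 4.341 -4.289
vertex 2.815 3.056 -4.794
vertex 1.746 3.952 -3.811
endloop
endfacet
facet normal -0.260 0.899 0.352
outer loop
vertex 1.746 3.952 -3.811
vertex 3.601 4.094 -2.804
vertex 2.443 4.341 -4.289
endloop
endfacet
facet normal 0.748 0.419 -0.514
outer loop
vertex 2.443 4.341 -4.289
vertex 3.974 2.808 -3.309
vertex 2.815 3.056 -4.794
endloop
endfacet
facet normal 0.749 0.419 -0.514
outer loop
vertex 3.601 4.094 -2.804
vertex 3.974 2.808 -3.309
vertex 2.443 4.341 -4.289
endloop
endfacet
facet normal 0.081 0.341 0.937
outer loop
vertex 4.008 -2.169 0.816
vertex 3.095 -2.465 1.003
vertex 3.847 -3.071 1.158
endloop
endfacet
facet normal 0.716 0.132 0.685
outer loop
vertex 4.008 -2.169 0.816
vertex 3.847 -3.071 1.158
vertex 4.502 -2.927 0.446
endloop
endfacet
facet normal 0.855 0.510 0.096
outer loop
vertex 4.008 -2.169 0.816
vertex 4.502 -2.927 0.446
vertex 4.155 -2.233 -0.149
endloop
endfacet
facet normal 0.305 0.952 -0.017
outer loop
vertex 4.008 -2.169 0.816
vertex 4.155 -2.233 -0.149
vertex 3.285 -1.948 0.196
endloop
endfacet
facet normal -0.172 0.847 0.502
outer loop
vertex 4.008 -2.169 0.816
vertex 3.285 -1.948 0.196
vertex 3.095 -2.465 1.003
endloop
endfacet
facet normal 0.665 -0.555 0.500
outer loop
vertex 4.502 -2.927 0.446
vertex 3.847 -3.071 1.158
vertex 3.895 -3.692 0.404
endloop
endfacet
facet normal -0.362 -0.217 0.906
outer loop
vertex 3.847 -3.071 1.158
vertex 3.095 -2.465 1.003
vertex 3.025 -3.407 0.749
endloop
endfacet
facet normal -0.772 0.602 0.204
outer loop
vertex 3.095 -2.465 1.003
vertex 3.285 -1.948 0.196
vertex 2.678 -2.713 0.154
endloop
endfacet
facet normal 0.001 0.772 -0.636
outer loop
vertex 3.285 -1.948 0.196
vertex 4.155 -2.233 -0.149
vertex 3.333 -2.569 -0.558
endloop
endfacet
facet normal 0.890 0.056 -0.453
outer loop
vertex 4.155 -2.233 -0.149
vertex 4.502 -2.927 0.446
vertex 4.085 -3.175 -0.403
endloop
endfacet
facet normal -0.305 -0.952 0.017
outer loop
vertex 3.172 -3.471 -0.216
vertex 3.895 -3.692 0.404
vertex 3.025 -3.407 0.749
endloop
endfacet
facet normal -0.855 -0.510 -0.096
outer loop
vertex 3.172 -3.471 -0.216
vertex 3.025 -3.407 0.749
vertex 2.678 -2.713 0.154
endloop
endfacet
facet normal -0.716 -0.132 -0.685
outer loop
vertex 3.172 -3.471 -0.216
vertex 2.678 -2.713 0.154
vertex 3.333 -2.569 -0.558
endloop
endfacet
facet normal -0.081 -0.341 -0.937
outer loop
vertex 3.172 -3.471 -0.216
vertex 3.333 -2.569 -0.558
vertex 4.085 -3.175 -0.403
endloop
endfacet
facet normal 0.172 -0.847 -0.502
outer loop
vertex 3.172 -3.471 -0.216
vertex 4.085 -3.175 -0.403
vertex 3.895 -3.692 0.404
endloop
endfacet
facet normal -0.001 -0.772 0.636
outer loop
vertex 3.025 -3.407 0.749
vertex 3.895 -3.692 0.404
vertex 3.847 -3.071 1.158
endloop
endfacet
facet normal -0.890 -0.056 0.453
outer loop
vertex 2.678 -2.713 0.154
vertex 3.025 -3.407 0.749
vertex 3.095 -2.465 1.003
endloop
endfacet
facet normal -0.665 0.555 -0.500
outer loop
vertex 3.333 -2.569 -0.558
vertex 2.678 -2.713 0.154
vertex 3.285 -1.948 0.196
endloop
endfacet
facet normal 0.362 0.217 -0.906
outer loop
vertex 4.085 -3.175 -0.403
vertex 3.333 -2.569 -0.558
vertex 4.155 -2.233 -0.149
endloop
endfacet
facet normal 0.772 -0.602 -0.204
outer loop
vertex 3.895 -3.692 0.404
vertex 4.085 -3.175 -0.403
vertex 4.502 -2.927 0.446
endloop
endfacet

endsolid


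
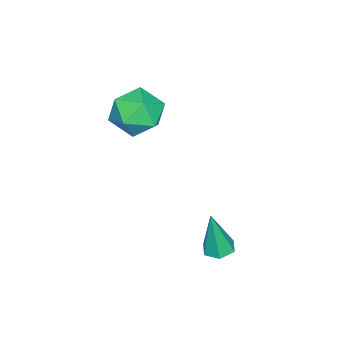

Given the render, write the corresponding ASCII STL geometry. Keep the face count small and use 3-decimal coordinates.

solid 
facet normal -0.119 0.117 -0.986
outer loop
vertex 3.87 2.764 -0.707
vertex 3.335 2.472 -0.677
vertex 3.356 3.077 -0.608
endloop
endfacet
facet normal 0.538 0.789 0.297
outer loop
vertex 3.87 2.764 -0.707
vertex 3.356 3.077 -0.608
vertex 3.565 2.248 1.217
endloop
endfacet
facet normal -0.121 0.117 -0.986
outer loop
vertex 3.356 3.077 -0.608
vertex 3.335 2.472 -0.677
vertex 2.821 2.785 -0.577
endloop
endfacet
facet normal -0.417 0.808 0.415
outer loop
vertex 3.356 3.077 -0.608
vertex 2.821 2.785 -0.577
vertex 3.565 2.248 1.217
endloop
endfacet
facet normal -0.121 0.116 -0.986
outer loop
vertex 2.821 2.785 -0.577
vertex 3.335 2.472 -0.677
vertex 2.8 2.179 -0.646
endloop
endfacet
facet normal -0.925 -0.011 0.380
outer loop
vertex 2.821 2.785 -0.577
vertex 2.8 2.179 -0.646
vertex 3.565 2.248 1.217
endloop
endfacet
facet normal -0.120 0.115 -0.986
outer loop
vertex 2.8 2.179 -0.646
vertex 3.335 2.472 -0.677
vertex 3.314 1.866 -0.745
endloop
endfacet
facet normal -0.474 -0.851 0.226
outer loop
vertex 2.8 2.179 -0.646
vertex 3.314 1.866 -0.745
vertex 3.565 2.248 1.217
endloop
endfacet
facet normal -0.120 0.115 -0.986
outer loop
vertex 3.314 1.866 -0.745
vertex 3.335 2.472 -0.677
vertex 3.849 2.158 -0.776
endloop
endfacet
facet normal 0.481 -0.870 0.108
outer loop
vertex 3.314 1.866 -0.745
vertex 3.849 2.158 -0.776
vertex 3.565 2.248 1.217
endloop
endfacet
facet normal -0.119 0.116 -0.986
outer loop
vertex 3.849 2.158 -0.776
vertex 3.335 2.472 -0.677
vertex 3.87 2.764 -0.707
endloop
endfacet
facet normal 0.988 -0.051 0.143
outer loop
vertex 3.849 2.158 -0.776
vertex 3.87 2.764 -0.707
vertex 3.565 2.248 1.217
endloop
endfacet
facet normal -0.872 0.245 0.423
outer loop
vertex 0.171 -1.873 3.387
vertex 0.636 -1.977 4.406
vertex 0.658 -0.985 3.877
endloop
endfacet
facet normal -0.802 0.558 -0.214
outer loop
vertex 0.171 -1.873 3.387
vertex 0.658 -0.985 3.877
vertex 0.816 -1.179 2.78
endloop
endfacet
facet normal -0.710 0.046 -0.702
outer loop
vertex 0.171 -1.873 3.387
vertex 0.816 -1.179 2.78
vertex 0.891 -2.292 2.631
endloop
endfacet
facet normal -0.724 -0.584 -0.366
outer loop
vertex 0.171 -1.873 3.387
vertex 0.891 -2.292 2.631
vertex 0.78 -2.785 3.636
endloop
endfacet
facet normal -0.824 -0.461 0.329
outer loop
vertex 0.171 -1.873 3.387
vertex 0.78 -2.785 3.636
vertex 0.636 -1.977 4.406
endloop
endfacet
facet normal -0.210 0.957 -0.200
outer loop
vertex 0.816 -1.179 2.78
vertex 0.658 -0.985 3.877
vertex 1.68 -0.855 3.424
endloop
endfacet
facet normal -0.324 0.451 0.832
outer loop
vertex 0.658 -0.985 3.877
vertex 0.636 -1.977 4.406
vertex 1.569 -1.348 4.429
endloop
endfacet
facet normal -0.247 -0.691 0.679
outer loop
vertex 0.636 -1.977 4.406
vertex 0.78 -2.785 3.636
vertex 1.644 -2.461 4.28
endloop
endfacet
facet normal -0.085 -0.891 -0.446
outer loop
vertex 0.78 -2.785 3.636
vertex 0.891 -2.292 2.631
vertex 1.802 -2.655 3.183
endloop
endfacet
facet normal -0.062 0.128 -0.990
outer loop
vertex 0.891 -2.292 2.631
vertex 0.816 -1.179 2.78
vertex 1.824 -1.663 2.654
endloop
endfacet
facet normal 0.724 0.584 0.366
outer loop
vertex 2.289 -1.767 3.673
vertex 1.68 -0.855 3.424
vertex 1.569 -1.348 4.429
endloop
endfacet
facet normal 0.710 -0.046 0.702
outer loop
vertex 2.289 -1.767 3.673
vertex 1.569 -1.348 4.429
vertex 1.644 -2.461 4.28
endloop
endfacet
facet normal 0.802 -0.558 0.214
outer loop
vertex 2.289 -1.767 3.673
vertex 1.644 -2.461 4.28
vertex 1.802 -2.655 3.183
endloop
endfacet
facet normal 0.872 -0.245 -0.423
outer loop
vertex 2.289 -1.767 3.673
vertex 1.802 -2.655 3.183
vertex 1.824 -1.663 2.654
endloop
endfacet
facet normal 0.824 0.461 -0.329
outer loop
vertex 2.289 -1.767 3.673
vertex 1.824 -1.663 2.654
vertex 1.68 -0.855 3.424
endloop
endfacet
facet normal 0.085 0.891 0.446
outer loop
vertex 1.569 -1.348 4.429
vertex 1.68 -0.855 3.424
vertex 0.658 -0.985 3.877
endloop
endfacet
facet normal 0.062 -0.128 0.990
outer loop
vertex 1.644 -2.461 4.28
vertex 1.569 -1.348 4.429
vertex 0.636 -1.977 4.406
endloop
endfacet
facet normal 0.210 -0.957 0.200
outer loop
vertex 1.802 -2.655 3.183
vertex 1.644 -2.461 4.28
vertex 0.78 -2.785 3.636
endloop
endfacet
facet normal 0.324 -0.451 -0.832
outer loop
vertex 1.824 -1.663 2.654
vertex 1.802 -2.655 3.183
vertex 0.891 -2.292 2.631
endloop
endfacet
facet normal 0.247 0.691 -0.679
outer loop
vertex 1.68 -0.855 3.424
vertex 1.824 -1.663 2.654
vertex 0.816 -1.179 2.78
endloop
endfacet

endsolid


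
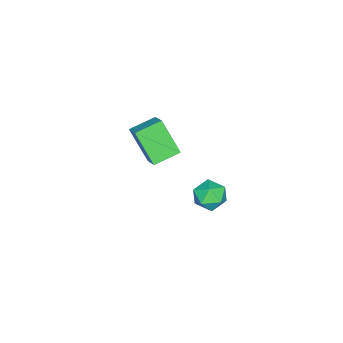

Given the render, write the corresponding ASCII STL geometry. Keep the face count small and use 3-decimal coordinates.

solid 
facet normal -0.787 0.617 -0.003
outer loop
vertex 2.897 3.555 -0.089
vertex 2.466 3.006 0.143
vertex 2.804 3.44 0.632
endloop
endfacet
facet normal -0.183 0.974 0.132
outer loop
vertex 2.897 3.555 -0.089
vertex 2.804 3.44 0.632
vertex 3.472 3.601 0.368
endloop
endfacet
facet normal 0.261 0.871 -0.416
outer loop
vertex 2.897 3.555 -0.089
vertex 3.472 3.601 0.368
vertex 3.546 3.267 -0.284
endloop
endfacet
facet normal -0.068 0.450 -0.890
outer loop
vertex 2.897 3.555 -0.089
vertex 3.546 3.267 -0.284
vertex 2.924 2.899 -0.423
endloop
endfacet
facet normal -0.715 0.293 -0.634
outer loop
vertex 2.897 3.555 -0.089
vertex 2.924 2.899 -0.423
vertex 2.466 3.006 0.143
endloop
endfacet
facet normal 0.116 0.690 0.714
outer loop
vertex 3.472 3.601 0.368
vertex 2.804 3.44 0.632
vertex 3.396 3.081 0.883
endloop
endfacet
facet normal -0.861 0.112 0.496
outer loop
vertex 2.804 3.44 0.632
vertex 2.466 3.006 0.143
vertex 2.774 2.713 0.744
endloop
endfacet
facet normal -0.745 -0.411 -0.525
outer loop
vertex 2.466 3.006 0.143
vertex 2.924 2.899 -0.423
vertex 2.848 2.379 0.092
endloop
endfacet
facet normal 0.303 -0.157 -0.940
outer loop
vertex 2.924 2.899 -0.423
vertex 3.546 3.267 -0.284
vertex 3.516 2.54 -0.172
endloop
endfacet
facet normal 0.835 0.523 -0.173
outer loop
vertex 3.546 3.267 -0.284
vertex 3.472 3.601 0.368
vertex 3.854 2.974 0.317
endloop
endfacet
facet normal 0.068 -0.450 0.890
outer loop
vertex 3.423 2.425 0.549
vertex 3.396 3.081 0.883
vertex 2.774 2.713 0.744
endloop
endfacet
facet normal -0.261 -0.871 0.416
outer loop
vertex 3.423 2.425 0.549
vertex 2.774 2.713 0.744
vertex 2.848 2.379 0.092
endloop
endfacet
facet normal 0.183 -0.974 -0.132
outer loop
vertex 3.423 2.425 0.549
vertex 2.848 2.379 0.092
vertex 3.516 2.54 -0.172
endloop
endfacet
facet normal 0.787 -0.617 0.003
outer loop
vertex 3.423 2.425 0.549
vertex 3.516 2.54 -0.172
vertex 3.854 2.974 0.317
endloop
endfacet
facet normal 0.715 -0.293 0.634
outer loop
vertex 3.423 2.425 0.549
vertex 3.854 2.974 0.317
vertex 3.396 3.081 0.883
endloop
endfacet
facet normal -0.303 0.157 0.940
outer loop
vertex 2.774 2.713 0.744
vertex 3.396 3.081 0.883
vertex 2.804 3.44 0.632
endloop
endfacet
facet normal -0.835 -0.523 0.173
outer loop
vertex 2.848 2.379 0.092
vertex 2.774 2.713 0.744
vertex 2.466 3.006 0.143
endloop
endfacet
facet normal -0.116 -0.690 -0.714
outer loop
vertex 3.516 2.54 -0.172
vertex 2.848 2.379 0.092
vertex 2.924 2.899 -0.423
endloop
endfacet
facet normal 0.861 -0.112 -0.496
outer loop
vertex 3.854 2.974 0.317
vertex 3.516 2.54 -0.172
vertex 3.546 3.267 -0.284
endloop
endfacet
facet normal 0.745 0.411 0.525
outer loop
vertex 3.396 3.081 0.883
vertex 3.854 2.974 0.317
vertex 3.472 3.601 0.368
endloop
endfacet
facet normal -0.782 0.573 0.246
outer loop
vertex -2.534 -2.287 -2.068
vertex -1.907 -1.669 -1.514
vertex -2.25 -1.275 -3.518
endloop
endfacet
facet normal -0.603 -0.594 -0.533
outer loop
vertex -1.273 -1.991 -3.826
vertex -2.534 -2.287 -2.068
vertex -2.25 -1.275 -3.518
endloop
endfacet
facet normal -0.782 0.573 0.246
outer loop
vertex -2.25 -1.275 -3.518
vertex -1.907 -1.669 -1.514
vertex -1.623 -0.657 -2.964
endloop
endfacet
facet normal 0.159 0.565 -0.810
outer loop
vertex -1.623 -0.657 -2.964
vertex -1.273 -1.991 -3.826
vertex -2.25 -1.275 -3.518
endloop
endfacet
facet normal -0.159 -0.565 0.810
outer loop
vertex -2.534 -2.287 -2.068
vertex -0.93 -2.385 -1.822
vertex -1.907 -1.669 -1.514
endloop
endfacet
facet normal -0.603 -0.594 -0.533
outer loop
vertex -1.557 -3.003 -2.376
vertex -2.534 -2.287 -2.068
vertex -1.273 -1.991 -3.826
endloop
endfacet
facet normal -0.159 -0.565 0.810
outer loop
vertex -1.557 -3.003 -2.376
vertex -0.93 -2.385 -1.822
vertex -2.534 -2.287 -2.068
endloop
endfacet
facet normal 0.603 0.594 0.533
outer loop
vertex -1.907 -1.669 -1.514
vertex -0.93 -2.385 -1.822
vertex -1.623 -0.657 -2.964
endloop
endfacet
facet normal 0.159 0.565 -0.810
outer loop
vertex -0.646 -1.373 -3.272
vertex -1.273 -1.991 -3.826
vertex -1.623 -0.657 -2.964
endloop
endfacet
facet normal 0.603 0.594 0.533
outer loop
vertex -1.623 -0.657 -2.964
vertex -0.93 -2.385 -1.822
vertex -0.646 -1.373 -3.272
endloop
endfacet
facet normal 0.782 -0.573 -0.246
outer loop
vertex -0.646 -1.373 -3.272
vertex -1.557 -3.003 -2.376
vertex -1.273 -1.991 -3.826
endloop
endfacet
facet normal 0.782 -0.573 -0.246
outer loop
vertex -0.93 -2.385 -1.822
vertex -1.557 -3.003 -2.376
vertex -0.646 -1.373 -3.272
endloop
endfacet

endsolid


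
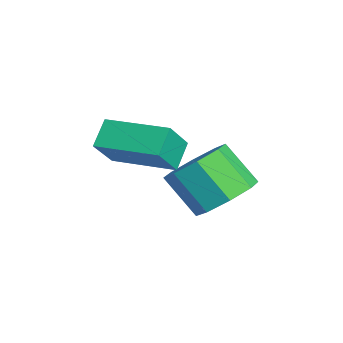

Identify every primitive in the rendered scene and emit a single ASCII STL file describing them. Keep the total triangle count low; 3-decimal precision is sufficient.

solid 
facet normal 0.459 0.498 -0.736
outer loop
vertex -2.605 1.946 0.414
vertex -3.099 1.401 -0.263
vertex -3.272 2.263 0.213
endloop
endfacet
facet normal 0.174 0.762 0.624
outer loop
vertex -2.605 1.946 0.414
vertex -3.272 2.263 0.213
vertex -3.307 1.184 1.54
endloop
endfacet
facet normal 0.174 0.762 0.624
outer loop
vertex -3.307 1.184 1.54
vertex -3.272 2.263 0.213
vertex -3.973 1.501 1.339
endloop
endfacet
facet normal -0.459 -0.498 0.736
outer loop
vertex -3.307 1.184 1.54
vertex -3.973 1.501 1.339
vertex -3.801 0.639 0.863
endloop
endfacet
facet normal 0.460 0.498 -0.735
outer loop
vertex -3.272 2.263 0.213
vertex -3.099 1.401 -0.263
vertex -3.837 2.076 -0.267
endloop
endfacet
facet normal -0.493 0.832 0.256
outer loop
vertex -3.272 2.263 0.213
vertex -3.837 2.076 -0.267
vertex -3.973 1.501 1.339
endloop
endfacet
facet normal -0.493 0.831 0.256
outer loop
vertex -3.973 1.501 1.339
vertex -3.837 2.076 -0.267
vertex -4.539 1.313 0.859
endloop
endfacet
facet normal -0.459 -0.498 0.736
outer loop
vertex -3.973 1.501 1.339
vertex -4.539 1.313 0.859
vertex -3.801 0.639 0.863
endloop
endfacet
facet normal 0.459 0.497 -0.736
outer loop
vertex -3.837 2.076 -0.267
vertex -3.099 1.401 -0.263
vertex -3.971 1.493 -0.744
endloop
endfacet
facet normal -0.871 0.415 -0.262
outer loop
vertex -3.837 2.076 -0.267
vertex -3.971 1.493 -0.744
vertex -4.539 1.313 0.859
endloop
endfacet
facet normal -0.871 0.415 -0.262
outer loop
vertex -4.539 1.313 0.859
vertex -3.971 1.493 -0.744
vertex -4.673 0.73 0.381
endloop
endfacet
facet normal -0.459 -0.498 0.736
outer loop
vertex -4.539 1.313 0.859
vertex -4.673 0.73 0.381
vertex -3.801 0.639 0.863
endloop
endfacet
facet normal 0.458 0.498 -0.736
outer loop
vertex -3.971 1.493 -0.744
vertex -3.099 1.401 -0.263
vertex -3.593 0.856 -0.94
endloop
endfacet
facet normal -0.739 -0.245 -0.628
outer loop
vertex -3.971 1.493 -0.744
vertex -3.593 0.856 -0.94
vertex -4.673 0.73 0.381
endloop
endfacet
facet normal -0.739 -0.247 -0.627
outer loop
vertex -4.673 0.73 0.381
vertex -3.593 0.856 -0.94
vertex -4.295 0.094 0.186
endloop
endfacet
facet normal -0.459 -0.498 0.736
outer loop
vertex -4.673 0.73 0.381
vertex -4.295 0.094 0.186
vertex -3.801 0.639 0.863
endloop
endfacet
facet normal 0.459 0.498 -0.736
outer loop
vertex -3.593 0.856 -0.94
vertex -3.099 1.401 -0.263
vertex -2.927 0.539 -0.739
endloop
endfacet
facet normal -0.174 -0.762 -0.624
outer loop
vertex -3.593 0.856 -0.94
vertex -2.927 0.539 -0.739
vertex -4.295 0.094 0.186
endloop
endfacet
facet normal -0.174 -0.762 -0.624
outer loop
vertex -4.295 0.094 0.186
vertex -2.927 0.539 -0.739
vertex -3.628 -0.223 0.387
endloop
endfacet
facet normal -0.459 -0.498 0.736
outer loop
vertex -4.295 0.094 0.186
vertex -3.628 -0.223 0.387
vertex -3.801 0.639 0.863
endloop
endfacet
facet normal 0.459 0.498 -0.736
outer loop
vertex -2.927 0.539 -0.739
vertex -3.099 1.401 -0.263
vertex -2.361 0.727 -0.259
endloop
endfacet
facet normal 0.493 -0.832 -0.256
outer loop
vertex -2.927 0.539 -0.739
vertex -2.361 0.727 -0.259
vertex -3.628 -0.223 0.387
endloop
endfacet
facet normal 0.493 -0.832 -0.256
outer loop
vertex -3.628 -0.223 0.387
vertex -2.361 0.727 -0.259
vertex -3.063 -0.036 0.867
endloop
endfacet
facet normal -0.460 -0.498 0.735
outer loop
vertex -3.628 -0.223 0.387
vertex -3.063 -0.036 0.867
vertex -3.801 0.639 0.863
endloop
endfacet
facet normal 0.459 0.498 -0.736
outer loop
vertex -2.361 0.727 -0.259
vertex -3.099 1.401 -0.263
vertex -2.227 1.31 0.219
endloop
endfacet
facet normal 0.871 -0.415 0.262
outer loop
vertex -2.361 0.727 -0.259
vertex -2.227 1.31 0.219
vertex -3.063 -0.036 0.867
endloop
endfacet
facet normal 0.871 -0.415 0.262
outer loop
vertex -3.063 -0.036 0.867
vertex -2.227 1.31 0.219
vertex -2.929 0.547 1.344
endloop
endfacet
facet normal -0.459 -0.497 0.736
outer loop
vertex -3.063 -0.036 0.867
vertex -2.929 0.547 1.344
vertex -3.801 0.639 0.863
endloop
endfacet
facet normal 0.459 0.498 -0.736
outer loop
vertex -2.227 1.31 0.219
vertex -3.099 1.401 -0.263
vertex -2.605 1.946 0.414
endloop
endfacet
facet normal 0.738 0.246 0.628
outer loop
vertex -2.227 1.31 0.219
vertex -2.605 1.946 0.414
vertex -2.929 0.547 1.344
endloop
endfacet
facet normal 0.739 0.246 0.627
outer loop
vertex -2.929 0.547 1.344
vertex -2.605 1.946 0.414
vertex -3.307 1.184 1.54
endloop
endfacet
facet normal -0.458 -0.498 0.736
outer loop
vertex -2.929 0.547 1.344
vertex -3.307 1.184 1.54
vertex -3.801 0.639 0.863
endloop
endfacet
facet normal -0.641 0.403 0.653
outer loop
vertex -3.692 -1.746 2.712
vertex -2.559 -0.204 2.871
vertex -4.316 -1.188 1.756
endloop
endfacet
facet normal -0.591 -0.803 -0.083
outer loop
vertex -3.701 -1.576 1.129
vertex -3.692 -1.746 2.712
vertex -4.316 -1.188 1.756
endloop
endfacet
facet normal -0.641 0.403 0.654
outer loop
vertex -4.316 -1.188 1.756
vertex -2.559 -0.204 2.871
vertex -3.183 0.353 1.916
endloop
endfacet
facet normal -0.491 0.439 -0.753
outer loop
vertex -3.183 0.353 1.916
vertex -3.701 -1.576 1.129
vertex -4.316 -1.188 1.756
endloop
endfacet
facet normal 0.491 -0.438 0.753
outer loop
vertex -3.692 -1.746 2.712
vertex -1.944 -0.592 2.244
vertex -2.559 -0.204 2.871
endloop
endfacet
facet normal -0.590 -0.803 -0.083
outer loop
vertex -3.077 -2.133 2.084
vertex -3.692 -1.746 2.712
vertex -3.701 -1.576 1.129
endloop
endfacet
facet normal 0.491 -0.439 0.752
outer loop
vertex -3.077 -2.133 2.084
vertex -1.944 -0.592 2.244
vertex -3.692 -1.746 2.712
endloop
endfacet
facet normal 0.591 0.803 0.082
outer loop
vertex -2.559 -0.204 2.871
vertex -1.944 -0.592 2.244
vertex -3.183 0.353 1.916
endloop
endfacet
facet normal -0.492 0.439 -0.752
outer loop
vertex -2.568 -0.034 1.288
vertex -3.701 -1.576 1.129
vertex -3.183 0.353 1.916
endloop
endfacet
facet normal 0.590 0.803 0.083
outer loop
vertex -3.183 0.353 1.916
vertex -1.944 -0.592 2.244
vertex -2.568 -0.034 1.288
endloop
endfacet
facet normal 0.640 -0.403 -0.654
outer loop
vertex -2.568 -0.034 1.288
vertex -3.077 -2.133 2.084
vertex -3.701 -1.576 1.129
endloop
endfacet
facet normal 0.641 -0.403 -0.653
outer loop
vertex -1.944 -0.592 2.244
vertex -3.077 -2.133 2.084
vertex -2.568 -0.034 1.288
endloop
endfacet

endsolid


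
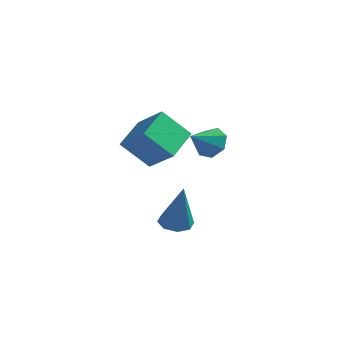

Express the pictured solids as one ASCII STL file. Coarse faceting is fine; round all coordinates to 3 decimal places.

solid 
facet normal -0.293 0.205 -0.934
outer loop
vertex 0.865 2.817 -2.954
vertex 0.345 2.384 -2.886
vertex 0.436 3.048 -2.769
endloop
endfacet
facet normal 0.550 0.777 0.307
outer loop
vertex 0.865 2.817 -2.954
vertex 0.436 3.048 -2.769
vertex 0.955 1.956 -0.934
endloop
endfacet
facet normal -0.290 0.205 -0.935
outer loop
vertex 0.436 3.048 -2.769
vertex 0.345 2.384 -2.886
vertex -0.046 2.889 -2.654
endloop
endfacet
facet normal -0.146 0.831 0.536
outer loop
vertex 0.436 3.048 -2.769
vertex -0.046 2.889 -2.654
vertex 0.955 1.956 -0.934
endloop
endfacet
facet normal -0.292 0.204 -0.935
outer loop
vertex -0.046 2.889 -2.654
vertex 0.345 2.384 -2.886
vertex -0.299 2.435 -2.674
endloop
endfacet
facet normal -0.704 0.366 0.608
outer loop
vertex -0.046 2.889 -2.654
vertex -0.299 2.435 -2.674
vertex 0.955 1.956 -0.934
endloop
endfacet
facet normal -0.291 0.205 -0.934
outer loop
vertex -0.299 2.435 -2.674
vertex 0.345 2.384 -2.886
vertex -0.174 1.951 -2.819
endloop
endfacet
facet normal -0.803 -0.352 0.482
outer loop
vertex -0.299 2.435 -2.674
vertex -0.174 1.951 -2.819
vertex 0.955 1.956 -0.934
endloop
endfacet
facet normal -0.291 0.204 -0.935
outer loop
vertex -0.174 1.951 -2.819
vertex 0.345 2.384 -2.886
vertex 0.255 1.72 -3.003
endloop
endfacet
facet normal -0.382 -0.895 0.231
outer loop
vertex -0.174 1.951 -2.819
vertex 0.255 1.72 -3.003
vertex 0.955 1.956 -0.934
endloop
endfacet
facet normal -0.292 0.204 -0.934
outer loop
vertex 0.255 1.72 -3.003
vertex 0.345 2.384 -2.886
vertex 0.737 1.879 -3.119
endloop
endfacet
facet normal 0.314 -0.950 0.002
outer loop
vertex 0.255 1.72 -3.003
vertex 0.737 1.879 -3.119
vertex 0.955 1.956 -0.934
endloop
endfacet
facet normal -0.292 0.204 -0.934
outer loop
vertex 0.737 1.879 -3.119
vertex 0.345 2.384 -2.886
vertex 0.99 2.333 -3.099
endloop
endfacet
facet normal 0.873 -0.483 -0.070
outer loop
vertex 0.737 1.879 -3.119
vertex 0.99 2.333 -3.099
vertex 0.955 1.956 -0.934
endloop
endfacet
facet normal -0.292 0.204 -0.934
outer loop
vertex 0.99 2.333 -3.099
vertex 0.345 2.384 -2.886
vertex 0.865 2.817 -2.954
endloop
endfacet
facet normal 0.971 0.234 0.056
outer loop
vertex 0.99 2.333 -3.099
vertex 0.865 2.817 -2.954
vertex 0.955 1.956 -0.934
endloop
endfacet
facet normal 0.238 0.846 -0.477
outer loop
vertex 0.882 4.047 -0.043
vertex 0.614 4.452 0.541
vertex 1.319 4.191 0.43
endloop
endfacet
facet normal 0.501 -0.840 -0.208
outer loop
vertex 0.882 4.047 -0.043
vertex 1.319 4.191 0.43
vertex 0.326 3.428 1.119
endloop
endfacet
facet normal 0.238 0.846 -0.477
outer loop
vertex 1.319 4.191 0.43
vertex 0.614 4.452 0.541
vertex 1.225 4.531 0.986
endloop
endfacet
facet normal 0.719 -0.532 0.447
outer loop
vertex 1.319 4.191 0.43
vertex 1.225 4.531 0.986
vertex 0.326 3.428 1.119
endloop
endfacet
facet normal 0.238 0.846 -0.477
outer loop
vertex 1.225 4.531 0.986
vertex 0.614 4.452 0.541
vertex 0.671 4.812 1.208
endloop
endfacet
facet normal 0.308 -0.137 0.942
outer loop
vertex 1.225 4.531 0.986
vertex 0.671 4.812 1.208
vertex 0.326 3.428 1.119
endloop
endfacet
facet normal 0.239 0.846 -0.477
outer loop
vertex 0.671 4.812 1.208
vertex 0.614 4.452 0.541
vertex 0.074 4.822 0.927
endloop
endfacet
facet normal -0.425 0.048 0.904
outer loop
vertex 0.671 4.812 1.208
vertex 0.074 4.822 0.927
vertex 0.326 3.428 1.119
endloop
endfacet
facet normal 0.238 0.846 -0.478
outer loop
vertex 0.074 4.822 0.927
vertex 0.614 4.452 0.541
vertex -0.116 4.553 0.356
endloop
endfacet
facet normal -0.924 -0.117 0.363
outer loop
vertex 0.074 4.822 0.927
vertex -0.116 4.553 0.356
vertex 0.326 3.428 1.119
endloop
endfacet
facet normal 0.238 0.846 -0.477
outer loop
vertex -0.116 4.553 0.356
vertex 0.614 4.452 0.541
vertex 0.244 4.208 -0.076
endloop
endfacet
facet normal -0.817 -0.507 -0.275
outer loop
vertex -0.116 4.553 0.356
vertex 0.244 4.208 -0.076
vertex 0.326 3.428 1.119
endloop
endfacet
facet normal 0.238 0.846 -0.477
outer loop
vertex 0.244 4.208 -0.076
vertex 0.614 4.452 0.541
vertex 0.882 4.047 -0.043
endloop
endfacet
facet normal -0.182 -0.829 -0.529
outer loop
vertex 0.244 4.208 -0.076
vertex 0.882 4.047 -0.043
vertex 0.326 3.428 1.119
endloop
endfacet
facet normal -0.813 0.170 -0.556
outer loop
vertex -0.55 0.108 1.508
vertex -0.693 1.532 2.153
vertex 0.318 0.689 0.417
endloop
endfacet
facet normal 0.091 -0.907 -0.410
outer loop
vertex 1.473 0.448 1.207
vertex -0.55 0.108 1.508
vertex 0.318 0.689 0.417
endloop
endfacet
facet normal -0.813 0.170 -0.556
outer loop
vertex 0.318 0.689 0.417
vertex -0.693 1.532 2.153
vertex 0.175 2.113 1.062
endloop
endfacet
facet normal 0.574 0.385 -0.722
outer loop
vertex 0.175 2.113 1.062
vertex 1.473 0.448 1.207
vertex 0.318 0.689 0.417
endloop
endfacet
facet normal -0.574 -0.385 0.722
outer loop
vertex -0.55 0.108 1.508
vertex 0.462 1.291 2.943
vertex -0.693 1.532 2.153
endloop
endfacet
facet normal 0.091 -0.907 -0.410
outer loop
vertex 0.605 -0.133 2.298
vertex -0.55 0.108 1.508
vertex 1.473 0.448 1.207
endloop
endfacet
facet normal -0.574 -0.385 0.722
outer loop
vertex 0.605 -0.133 2.298
vertex 0.462 1.291 2.943
vertex -0.55 0.108 1.508
endloop
endfacet
facet normal -0.091 0.907 0.410
outer loop
vertex -0.693 1.532 2.153
vertex 0.462 1.291 2.943
vertex 0.175 2.113 1.062
endloop
endfacet
facet normal 0.574 0.385 -0.722
outer loop
vertex 1.33 1.872 1.852
vertex 1.473 0.448 1.207
vertex 0.175 2.113 1.062
endloop
endfacet
facet normal -0.091 0.907 0.410
outer loop
vertex 0.175 2.113 1.062
vertex 0.462 1.291 2.943
vertex 1.33 1.872 1.852
endloop
endfacet
facet normal 0.813 -0.170 0.556
outer loop
vertex 1.33 1.872 1.852
vertex 0.605 -0.133 2.298
vertex 1.473 0.448 1.207
endloop
endfacet
facet normal 0.813 -0.170 0.556
outer loop
vertex 0.462 1.291 2.943
vertex 0.605 -0.133 2.298
vertex 1.33 1.872 1.852
endloop
endfacet

endsolid


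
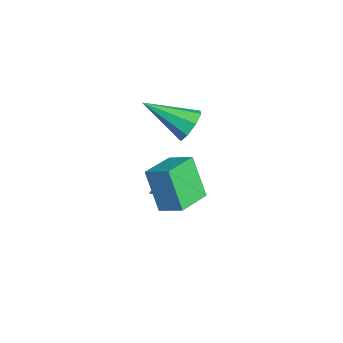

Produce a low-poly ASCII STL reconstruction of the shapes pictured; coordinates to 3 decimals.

solid 
facet normal 0.598 -0.163 -0.785
outer loop
vertex 1.769 -1.644 0.919
vertex 1.432 -1.172 0.564
vertex 1.971 -0.996 0.938
endloop
endfacet
facet normal 0.342 -0.134 0.930
outer loop
vertex 1.769 -1.644 0.919
vertex 1.971 -0.996 0.938
vertex 0.828 -1.008 1.356
endloop
endfacet
facet normal 0.598 -0.164 -0.785
outer loop
vertex 1.971 -0.996 0.938
vertex 1.432 -1.172 0.564
vertex 1.635 -0.523 0.583
endloop
endfacet
facet normal 0.243 0.687 0.685
outer loop
vertex 1.971 -0.996 0.938
vertex 1.635 -0.523 0.583
vertex 0.828 -1.008 1.356
endloop
endfacet
facet normal 0.597 -0.164 -0.785
outer loop
vertex 1.635 -0.523 0.583
vertex 1.432 -1.172 0.564
vertex 1.095 -0.7 0.209
endloop
endfacet
facet normal -0.400 0.904 0.150
outer loop
vertex 1.635 -0.523 0.583
vertex 1.095 -0.7 0.209
vertex 0.828 -1.008 1.356
endloop
endfacet
facet normal 0.599 -0.162 -0.784
outer loop
vertex 1.095 -0.7 0.209
vertex 1.432 -1.172 0.564
vertex 0.893 -1.349 0.189
endloop
endfacet
facet normal -0.944 0.298 -0.140
outer loop
vertex 1.095 -0.7 0.209
vertex 0.893 -1.349 0.189
vertex 0.828 -1.008 1.356
endloop
endfacet
facet normal 0.599 -0.162 -0.784
outer loop
vertex 0.893 -1.349 0.189
vertex 1.432 -1.172 0.564
vertex 1.23 -1.821 0.544
endloop
endfacet
facet normal -0.845 -0.524 0.106
outer loop
vertex 0.893 -1.349 0.189
vertex 1.23 -1.821 0.544
vertex 0.828 -1.008 1.356
endloop
endfacet
facet normal 0.599 -0.162 -0.784
outer loop
vertex 1.23 -1.821 0.544
vertex 1.432 -1.172 0.564
vertex 1.769 -1.644 0.919
endloop
endfacet
facet normal -0.203 -0.740 0.641
outer loop
vertex 1.23 -1.821 0.544
vertex 1.769 -1.644 0.919
vertex 0.828 -1.008 1.356
endloop
endfacet
facet normal 0.328 0.809 -0.488
outer loop
vertex -0.454 0.288 2.99
vertex -1.04 0.185 2.426
vertex -0.984 0.591 3.136
endloop
endfacet
facet normal 0.293 0.053 0.955
outer loop
vertex -0.454 0.288 2.99
vertex -0.984 0.591 3.136
vertex -1.76 -1.585 3.494
endloop
endfacet
facet normal 0.330 0.808 -0.488
outer loop
vertex -0.984 0.591 3.136
vertex -1.04 0.185 2.426
vertex -1.547 0.657 2.865
endloop
endfacet
facet normal -0.389 0.283 0.877
outer loop
vertex -0.984 0.591 3.136
vertex -1.547 0.657 2.865
vertex -1.76 -1.585 3.494
endloop
endfacet
facet normal 0.329 0.808 -0.488
outer loop
vertex -1.547 0.657 2.865
vertex -1.04 0.185 2.426
vertex -1.812 0.446 2.337
endloop
endfacet
facet normal -0.906 0.192 0.378
outer loop
vertex -1.547 0.657 2.865
vertex -1.812 0.446 2.337
vertex -1.76 -1.585 3.494
endloop
endfacet
facet normal 0.329 0.808 -0.488
outer loop
vertex -1.812 0.446 2.337
vertex -1.04 0.185 2.426
vertex -1.625 0.082 1.861
endloop
endfacet
facet normal -0.954 -0.166 -0.248
outer loop
vertex -1.812 0.446 2.337
vertex -1.625 0.082 1.861
vertex -1.76 -1.585 3.494
endloop
endfacet
facet normal 0.328 0.809 -0.487
outer loop
vertex -1.625 0.082 1.861
vertex -1.04 0.185 2.426
vertex -1.095 -0.221 1.715
endloop
endfacet
facet normal -0.508 -0.582 -0.636
outer loop
vertex -1.625 0.082 1.861
vertex -1.095 -0.221 1.715
vertex -1.76 -1.585 3.494
endloop
endfacet
facet normal 0.329 0.809 -0.487
outer loop
vertex -1.095 -0.221 1.715
vertex -1.04 0.185 2.426
vertex -0.533 -0.286 1.986
endloop
endfacet
facet normal 0.175 -0.812 -0.557
outer loop
vertex -1.095 -0.221 1.715
vertex -0.533 -0.286 1.986
vertex -1.76 -1.585 3.494
endloop
endfacet
facet normal 0.328 0.809 -0.488
outer loop
vertex -0.533 -0.286 1.986
vertex -1.04 0.185 2.426
vertex -0.267 -0.075 2.514
endloop
endfacet
facet normal 0.690 -0.721 -0.060
outer loop
vertex -0.533 -0.286 1.986
vertex -0.267 -0.075 2.514
vertex -1.76 -1.585 3.494
endloop
endfacet
facet normal 0.328 0.809 -0.488
outer loop
vertex -0.267 -0.075 2.514
vertex -1.04 0.185 2.426
vertex -0.454 0.288 2.99
endloop
endfacet
facet normal 0.739 -0.363 0.567
outer loop
vertex -0.267 -0.075 2.514
vertex -0.454 0.288 2.99
vertex -1.76 -1.585 3.494
endloop
endfacet
facet normal -0.694 0.703 -0.155
outer loop
vertex 2.008 -1.178 3.241
vertex 2.665 -0.424 3.722
vertex 2.767 -0.792 1.599
endloop
endfacet
facet normal -0.592 -0.679 -0.433
outer loop
vertex 3.835 -1.876 1.838
vertex 2.008 -1.178 3.241
vertex 2.767 -0.792 1.599
endloop
endfacet
facet normal -0.693 0.704 -0.155
outer loop
vertex 2.767 -0.792 1.599
vertex 2.665 -0.424 3.722
vertex 3.425 -0.038 2.08
endloop
endfacet
facet normal 0.410 0.208 -0.888
outer loop
vertex 3.425 -0.038 2.08
vertex 3.835 -1.876 1.838
vertex 2.767 -0.792 1.599
endloop
endfacet
facet normal -0.410 -0.209 0.888
outer loop
vertex 2.008 -1.178 3.241
vertex 3.733 -1.508 3.961
vertex 2.665 -0.424 3.722
endloop
endfacet
facet normal -0.592 -0.679 -0.434
outer loop
vertex 3.075 -2.262 3.48
vertex 2.008 -1.178 3.241
vertex 3.835 -1.876 1.838
endloop
endfacet
facet normal -0.410 -0.208 0.888
outer loop
vertex 3.075 -2.262 3.48
vertex 3.733 -1.508 3.961
vertex 2.008 -1.178 3.241
endloop
endfacet
facet normal 0.592 0.679 0.434
outer loop
vertex 2.665 -0.424 3.722
vertex 3.733 -1.508 3.961
vertex 3.425 -0.038 2.08
endloop
endfacet
facet normal 0.411 0.208 -0.888
outer loop
vertex 4.492 -1.122 2.319
vertex 3.835 -1.876 1.838
vertex 3.425 -0.038 2.08
endloop
endfacet
facet normal 0.593 0.679 0.434
outer loop
vertex 3.425 -0.038 2.08
vertex 3.733 -1.508 3.961
vertex 4.492 -1.122 2.319
endloop
endfacet
facet normal 0.693 -0.703 0.156
outer loop
vertex 4.492 -1.122 2.319
vertex 3.075 -2.262 3.48
vertex 3.835 -1.876 1.838
endloop
endfacet
facet normal 0.693 -0.704 0.155
outer loop
vertex 3.733 -1.508 3.961
vertex 3.075 -2.262 3.48
vertex 4.492 -1.122 2.319
endloop
endfacet

endsolid


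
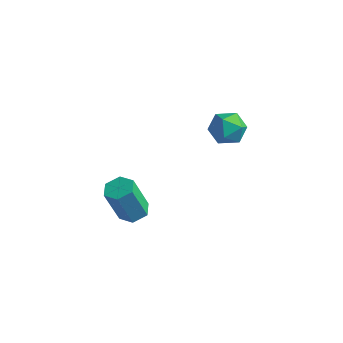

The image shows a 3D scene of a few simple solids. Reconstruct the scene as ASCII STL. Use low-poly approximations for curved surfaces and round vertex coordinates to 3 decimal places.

solid 
facet normal 0.103 0.343 -0.934
outer loop
vertex -0.028 -3.804 -0.626
vertex -0.473 -3.235 -0.466
vertex 0.257 -3.174 -0.363
endloop
endfacet
facet normal 0.917 -0.396 -0.044
outer loop
vertex -0.028 -3.804 -0.626
vertex 0.257 -3.174 -0.363
vertex -0.242 -4.514 1.306
endloop
endfacet
facet normal 0.917 -0.397 -0.045
outer loop
vertex -0.242 -4.514 1.306
vertex 0.257 -3.174 -0.363
vertex 0.044 -3.884 1.569
endloop
endfacet
facet normal -0.103 -0.343 0.934
outer loop
vertex -0.242 -4.514 1.306
vertex 0.044 -3.884 1.569
vertex -0.687 -3.945 1.466
endloop
endfacet
facet normal 0.103 0.343 -0.934
outer loop
vertex 0.257 -3.174 -0.363
vertex -0.473 -3.235 -0.466
vertex -0.188 -2.605 -0.203
endloop
endfacet
facet normal 0.792 0.539 0.286
outer loop
vertex 0.257 -3.174 -0.363
vertex -0.188 -2.605 -0.203
vertex 0.044 -3.884 1.569
endloop
endfacet
facet normal 0.792 0.540 0.286
outer loop
vertex 0.044 -3.884 1.569
vertex -0.188 -2.605 -0.203
vertex -0.402 -3.315 1.729
endloop
endfacet
facet normal -0.103 -0.343 0.934
outer loop
vertex 0.044 -3.884 1.569
vertex -0.402 -3.315 1.729
vertex -0.687 -3.945 1.466
endloop
endfacet
facet normal 0.103 0.343 -0.934
outer loop
vertex -0.188 -2.605 -0.203
vertex -0.473 -3.235 -0.466
vertex -0.918 -2.666 -0.306
endloop
endfacet
facet normal -0.125 0.936 0.330
outer loop
vertex -0.188 -2.605 -0.203
vertex -0.918 -2.666 -0.306
vertex -0.402 -3.315 1.729
endloop
endfacet
facet normal -0.125 0.936 0.330
outer loop
vertex -0.402 -3.315 1.729
vertex -0.918 -2.666 -0.306
vertex -1.132 -3.376 1.626
endloop
endfacet
facet normal -0.103 -0.343 0.934
outer loop
vertex -0.402 -3.315 1.729
vertex -1.132 -3.376 1.626
vertex -0.687 -3.945 1.466
endloop
endfacet
facet normal 0.103 0.343 -0.934
outer loop
vertex -0.918 -2.666 -0.306
vertex -0.473 -3.235 -0.466
vertex -1.204 -3.296 -0.569
endloop
endfacet
facet normal -0.917 0.397 0.045
outer loop
vertex -0.918 -2.666 -0.306
vertex -1.204 -3.296 -0.569
vertex -1.132 -3.376 1.626
endloop
endfacet
facet normal -0.917 0.396 0.045
outer loop
vertex -1.132 -3.376 1.626
vertex -1.204 -3.296 -0.569
vertex -1.417 -4.006 1.363
endloop
endfacet
facet normal -0.103 -0.343 0.934
outer loop
vertex -1.132 -3.376 1.626
vertex -1.417 -4.006 1.363
vertex -0.687 -3.945 1.466
endloop
endfacet
facet normal 0.103 0.343 -0.934
outer loop
vertex -1.204 -3.296 -0.569
vertex -0.473 -3.235 -0.466
vertex -0.758 -3.865 -0.729
endloop
endfacet
facet normal -0.792 -0.540 -0.286
outer loop
vertex -1.204 -3.296 -0.569
vertex -0.758 -3.865 -0.729
vertex -1.417 -4.006 1.363
endloop
endfacet
facet normal -0.792 -0.539 -0.286
outer loop
vertex -1.417 -4.006 1.363
vertex -0.758 -3.865 -0.729
vertex -0.972 -4.575 1.203
endloop
endfacet
facet normal -0.103 -0.343 0.934
outer loop
vertex -1.417 -4.006 1.363
vertex -0.972 -4.575 1.203
vertex -0.687 -3.945 1.466
endloop
endfacet
facet normal 0.103 0.343 -0.934
outer loop
vertex -0.758 -3.865 -0.729
vertex -0.473 -3.235 -0.466
vertex -0.028 -3.804 -0.626
endloop
endfacet
facet normal 0.125 -0.936 -0.330
outer loop
vertex -0.758 -3.865 -0.729
vertex -0.028 -3.804 -0.626
vertex -0.972 -4.575 1.203
endloop
endfacet
facet normal 0.125 -0.936 -0.330
outer loop
vertex -0.972 -4.575 1.203
vertex -0.028 -3.804 -0.626
vertex -0.242 -4.514 1.306
endloop
endfacet
facet normal -0.103 -0.343 0.934
outer loop
vertex -0.972 -4.575 1.203
vertex -0.242 -4.514 1.306
vertex -0.687 -3.945 1.466
endloop
endfacet
facet normal -0.307 0.122 0.944
outer loop
vertex 0.503 2.56 3.215
vertex -0.315 2.063 3.013
vertex 0.479 1.589 3.333
endloop
endfacet
facet normal 0.404 0.101 0.909
outer loop
vertex 0.503 2.56 3.215
vertex 0.479 1.589 3.333
vertex 1.265 2.014 2.937
endloop
endfacet
facet normal 0.621 0.624 0.474
outer loop
vertex 0.503 2.56 3.215
vertex 1.265 2.014 2.937
vertex 0.957 2.75 2.371
endloop
endfacet
facet normal 0.041 0.970 0.241
outer loop
vertex 0.503 2.56 3.215
vertex 0.957 2.75 2.371
vertex -0.019 2.78 2.418
endloop
endfacet
facet normal -0.532 0.660 0.531
outer loop
vertex 0.503 2.56 3.215
vertex -0.019 2.78 2.418
vertex -0.315 2.063 3.013
endloop
endfacet
facet normal 0.592 -0.522 0.614
outer loop
vertex 1.265 2.014 2.937
vertex 0.479 1.589 3.333
vertex 0.919 1.18 2.562
endloop
endfacet
facet normal -0.561 -0.487 0.670
outer loop
vertex 0.479 1.589 3.333
vertex -0.315 2.063 3.013
vertex -0.057 1.21 2.609
endloop
endfacet
facet normal -0.924 0.383 0.001
outer loop
vertex -0.315 2.063 3.013
vertex -0.019 2.78 2.418
vertex -0.365 1.946 2.043
endloop
endfacet
facet normal 0.005 0.885 -0.467
outer loop
vertex -0.019 2.78 2.418
vertex 0.957 2.75 2.371
vertex 0.421 2.371 1.647
endloop
endfacet
facet normal 0.941 0.326 -0.088
outer loop
vertex 0.957 2.75 2.371
vertex 1.265 2.014 2.937
vertex 1.215 1.897 1.967
endloop
endfacet
facet normal -0.041 -0.970 -0.241
outer loop
vertex 0.397 1.4 1.765
vertex 0.919 1.18 2.562
vertex -0.057 1.21 2.609
endloop
endfacet
facet normal -0.621 -0.624 -0.474
outer loop
vertex 0.397 1.4 1.765
vertex -0.057 1.21 2.609
vertex -0.365 1.946 2.043
endloop
endfacet
facet normal -0.404 -0.101 -0.909
outer loop
vertex 0.397 1.4 1.765
vertex -0.365 1.946 2.043
vertex 0.421 2.371 1.647
endloop
endfacet
facet normal 0.307 -0.122 -0.944
outer loop
vertex 0.397 1.4 1.765
vertex 0.421 2.371 1.647
vertex 1.215 1.897 1.967
endloop
endfacet
facet normal 0.532 -0.660 -0.531
outer loop
vertex 0.397 1.4 1.765
vertex 1.215 1.897 1.967
vertex 0.919 1.18 2.562
endloop
endfacet
facet normal -0.005 -0.885 0.467
outer loop
vertex -0.057 1.21 2.609
vertex 0.919 1.18 2.562
vertex 0.479 1.589 3.333
endloop
endfacet
facet normal -0.941 -0.326 0.088
outer loop
vertex -0.365 1.946 2.043
vertex -0.057 1.21 2.609
vertex -0.315 2.063 3.013
endloop
endfacet
facet normal -0.592 0.522 -0.614
outer loop
vertex 0.421 2.371 1.647
vertex -0.365 1.946 2.043
vertex -0.019 2.78 2.418
endloop
endfacet
facet normal 0.561 0.487 -0.670
outer loop
vertex 1.215 1.897 1.967
vertex 0.421 2.371 1.647
vertex 0.957 2.75 2.371
endloop
endfacet
facet normal 0.924 -0.383 -0.001
outer loop
vertex 0.919 1.18 2.562
vertex 1.215 1.897 1.967
vertex 1.265 2.014 2.937
endloop
endfacet

endsolid
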